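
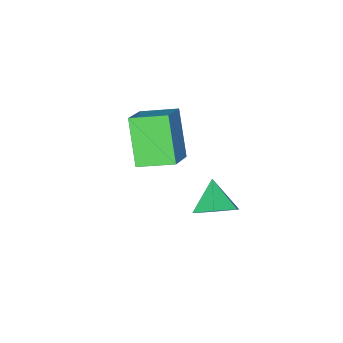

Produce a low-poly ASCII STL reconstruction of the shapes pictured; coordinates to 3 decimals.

solid 
facet normal -0.649 0.716 0.257
outer loop
vertex 2.301 -2.623 2.106
vertex 3.261 -2.023 2.86
vertex 2.843 -1.589 0.594
endloop
endfacet
facet normal -0.706 -0.441 -0.555
outer loop
vertex 3.739 -2.577 0.24
vertex 2.301 -2.623 2.106
vertex 2.843 -1.589 0.594
endloop
endfacet
facet normal -0.649 0.716 0.257
outer loop
vertex 2.843 -1.589 0.594
vertex 3.261 -2.023 2.86
vertex 3.803 -0.989 1.348
endloop
endfacet
facet normal 0.284 0.541 -0.792
outer loop
vertex 3.803 -0.989 1.348
vertex 3.739 -2.577 0.24
vertex 2.843 -1.589 0.594
endloop
endfacet
facet normal -0.284 -0.541 0.792
outer loop
vertex 2.301 -2.623 2.106
vertex 4.157 -3.011 2.506
vertex 3.261 -2.023 2.86
endloop
endfacet
facet normal -0.706 -0.441 -0.555
outer loop
vertex 3.197 -3.611 1.752
vertex 2.301 -2.623 2.106
vertex 3.739 -2.577 0.24
endloop
endfacet
facet normal -0.284 -0.541 0.792
outer loop
vertex 3.197 -3.611 1.752
vertex 4.157 -3.011 2.506
vertex 2.301 -2.623 2.106
endloop
endfacet
facet normal 0.706 0.441 0.555
outer loop
vertex 3.261 -2.023 2.86
vertex 4.157 -3.011 2.506
vertex 3.803 -0.989 1.348
endloop
endfacet
facet normal 0.284 0.541 -0.792
outer loop
vertex 4.699 -1.977 0.994
vertex 3.739 -2.577 0.24
vertex 3.803 -0.989 1.348
endloop
endfacet
facet normal 0.706 0.441 0.555
outer loop
vertex 3.803 -0.989 1.348
vertex 4.157 -3.011 2.506
vertex 4.699 -1.977 0.994
endloop
endfacet
facet normal 0.649 -0.716 -0.257
outer loop
vertex 4.699 -1.977 0.994
vertex 3.197 -3.611 1.752
vertex 3.739 -2.577 0.24
endloop
endfacet
facet normal 0.649 -0.716 -0.257
outer loop
vertex 4.157 -3.011 2.506
vertex 3.197 -3.611 1.752
vertex 4.699 -1.977 0.994
endloop
endfacet
facet normal 0.421 0.648 -0.634
outer loop
vertex 3.166 -0.883 -1.86
vertex 2.378 -0.589 -2.083
vertex 2.809 -0.222 -1.422
endloop
endfacet
facet normal 0.480 -0.289 0.828
outer loop
vertex 3.166 -0.883 -1.86
vertex 2.809 -0.222 -1.422
vertex 1.842 -1.411 -1.277
endloop
endfacet
facet normal 0.422 0.647 -0.635
outer loop
vertex 2.809 -0.222 -1.422
vertex 2.378 -0.589 -2.083
vertex 2.021 0.073 -1.645
endloop
endfacet
facet normal -0.173 0.257 0.951
outer loop
vertex 2.809 -0.222 -1.422
vertex 2.021 0.073 -1.645
vertex 1.842 -1.411 -1.277
endloop
endfacet
facet normal 0.422 0.647 -0.635
outer loop
vertex 2.021 0.073 -1.645
vertex 2.378 -0.589 -2.083
vertex 1.59 -0.294 -2.306
endloop
endfacet
facet normal -0.868 0.215 0.447
outer loop
vertex 2.021 0.073 -1.645
vertex 1.59 -0.294 -2.306
vertex 1.842 -1.411 -1.277
endloop
endfacet
facet normal 0.422 0.648 -0.634
outer loop
vertex 1.59 -0.294 -2.306
vertex 2.378 -0.589 -2.083
vertex 1.947 -0.955 -2.744
endloop
endfacet
facet normal -0.910 -0.372 -0.181
outer loop
vertex 1.59 -0.294 -2.306
vertex 1.947 -0.955 -2.744
vertex 1.842 -1.411 -1.277
endloop
endfacet
facet normal 0.422 0.648 -0.634
outer loop
vertex 1.947 -0.955 -2.744
vertex 2.378 -0.589 -2.083
vertex 2.735 -1.25 -2.521
endloop
endfacet
facet normal -0.258 -0.917 -0.304
outer loop
vertex 1.947 -0.955 -2.744
vertex 2.735 -1.25 -2.521
vertex 1.842 -1.411 -1.277
endloop
endfacet
facet normal 0.421 0.648 -0.634
outer loop
vertex 2.735 -1.25 -2.521
vertex 2.378 -0.589 -2.083
vertex 3.166 -0.883 -1.86
endloop
endfacet
facet normal 0.438 -0.876 0.201
outer loop
vertex 2.735 -1.25 -2.521
vertex 3.166 -0.883 -1.86
vertex 1.842 -1.411 -1.277
endloop
endfacet

endsolid


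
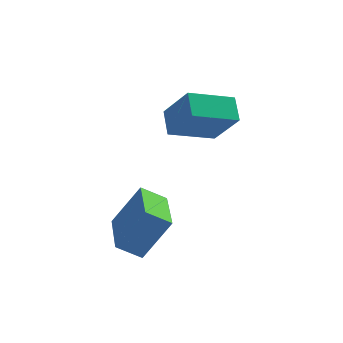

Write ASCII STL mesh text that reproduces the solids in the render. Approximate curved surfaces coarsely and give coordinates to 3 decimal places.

solid 
facet normal -0.893 -0.297 0.338
outer loop
vertex 0.734 -0.566 3.808
vertex 0.638 0.386 4.39
vertex -0.075 0.23 2.372
endloop
endfacet
facet normal 0.086 -0.850 -0.520
outer loop
vertex 1.622 0.794 1.73
vertex 0.734 -0.566 3.808
vertex -0.075 0.23 2.372
endloop
endfacet
facet normal -0.893 -0.297 0.338
outer loop
vertex -0.075 0.23 2.372
vertex 0.638 0.386 4.39
vertex -0.171 1.182 2.954
endloop
endfacet
facet normal -0.441 0.435 -0.785
outer loop
vertex -0.171 1.182 2.954
vertex 1.622 0.794 1.73
vertex -0.075 0.23 2.372
endloop
endfacet
facet normal 0.441 -0.435 0.785
outer loop
vertex 0.734 -0.566 3.808
vertex 2.335 0.95 3.748
vertex 0.638 0.386 4.39
endloop
endfacet
facet normal 0.086 -0.850 -0.520
outer loop
vertex 2.431 -0.002 3.166
vertex 0.734 -0.566 3.808
vertex 1.622 0.794 1.73
endloop
endfacet
facet normal 0.441 -0.435 0.785
outer loop
vertex 2.431 -0.002 3.166
vertex 2.335 0.95 3.748
vertex 0.734 -0.566 3.808
endloop
endfacet
facet normal -0.086 0.850 0.520
outer loop
vertex 0.638 0.386 4.39
vertex 2.335 0.95 3.748
vertex -0.171 1.182 2.954
endloop
endfacet
facet normal -0.441 0.435 -0.785
outer loop
vertex 1.526 1.746 2.312
vertex 1.622 0.794 1.73
vertex -0.171 1.182 2.954
endloop
endfacet
facet normal -0.086 0.850 0.520
outer loop
vertex -0.171 1.182 2.954
vertex 2.335 0.95 3.748
vertex 1.526 1.746 2.312
endloop
endfacet
facet normal 0.893 0.297 -0.338
outer loop
vertex 1.526 1.746 2.312
vertex 2.431 -0.002 3.166
vertex 1.622 0.794 1.73
endloop
endfacet
facet normal 0.893 0.297 -0.338
outer loop
vertex 2.335 0.95 3.748
vertex 2.431 -0.002 3.166
vertex 1.526 1.746 2.312
endloop
endfacet
facet normal -0.538 -0.108 -0.836
outer loop
vertex -2.034 -3.709 -0.635
vertex -2.118 -1.612 -0.851
vertex -1.124 -3.732 -1.218
endloop
endfacet
facet normal 0.040 -0.994 0.102
outer loop
vertex -0.102 -3.528 0.371
vertex -2.034 -3.709 -0.635
vertex -1.124 -3.732 -1.218
endloop
endfacet
facet normal -0.538 -0.108 -0.836
outer loop
vertex -1.124 -3.732 -1.218
vertex -2.118 -1.612 -0.851
vertex -1.209 -1.635 -1.433
endloop
endfacet
facet normal 0.842 -0.021 -0.539
outer loop
vertex -1.209 -1.635 -1.433
vertex -0.102 -3.528 0.371
vertex -1.124 -3.732 -1.218
endloop
endfacet
facet normal -0.842 0.022 0.539
outer loop
vertex -2.034 -3.709 -0.635
vertex -1.096 -1.408 0.738
vertex -2.118 -1.612 -0.851
endloop
endfacet
facet normal 0.040 -0.994 0.102
outer loop
vertex -1.011 -3.505 0.953
vertex -2.034 -3.709 -0.635
vertex -0.102 -3.528 0.371
endloop
endfacet
facet normal -0.842 0.021 0.540
outer loop
vertex -1.011 -3.505 0.953
vertex -1.096 -1.408 0.738
vertex -2.034 -3.709 -0.635
endloop
endfacet
facet normal -0.040 0.994 -0.102
outer loop
vertex -2.118 -1.612 -0.851
vertex -1.096 -1.408 0.738
vertex -1.209 -1.635 -1.433
endloop
endfacet
facet normal 0.842 -0.022 -0.539
outer loop
vertex -0.186 -1.431 0.155
vertex -0.102 -3.528 0.371
vertex -1.209 -1.635 -1.433
endloop
endfacet
facet normal -0.040 0.994 -0.102
outer loop
vertex -1.209 -1.635 -1.433
vertex -1.096 -1.408 0.738
vertex -0.186 -1.431 0.155
endloop
endfacet
facet normal 0.538 0.108 0.836
outer loop
vertex -0.186 -1.431 0.155
vertex -1.011 -3.505 0.953
vertex -0.102 -3.528 0.371
endloop
endfacet
facet normal 0.538 0.108 0.836
outer loop
vertex -1.096 -1.408 0.738
vertex -1.011 -3.505 0.953
vertex -0.186 -1.431 0.155
endloop
endfacet

endsolid


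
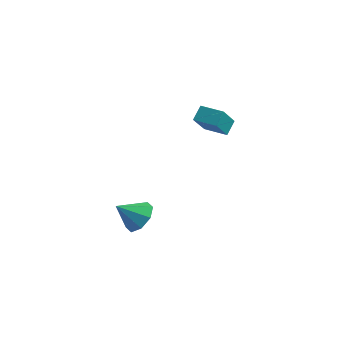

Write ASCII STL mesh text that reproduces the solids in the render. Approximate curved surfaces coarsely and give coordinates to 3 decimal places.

solid 
facet normal 0.473 0.600 -0.645
outer loop
vertex 0.26 0.839 -2.785
vertex -0.324 0.429 -3.595
vertex -0.442 1.257 -2.911
endloop
endfacet
facet normal -0.047 0.215 0.976
outer loop
vertex 0.26 0.839 -2.785
vertex -0.442 1.257 -2.911
vertex -1.096 -0.549 -2.545
endloop
endfacet
facet normal 0.473 0.600 -0.645
outer loop
vertex -0.442 1.257 -2.911
vertex -0.324 0.429 -3.595
vertex -1.075 1.19 -3.438
endloop
endfacet
facet normal -0.618 0.365 0.696
outer loop
vertex -0.442 1.257 -2.911
vertex -1.075 1.19 -3.438
vertex -1.096 -0.549 -2.545
endloop
endfacet
facet normal 0.474 0.600 -0.644
outer loop
vertex -1.075 1.19 -3.438
vertex -0.324 0.429 -3.595
vertex -1.268 0.678 -4.057
endloop
endfacet
facet normal -0.972 0.117 0.206
outer loop
vertex -1.075 1.19 -3.438
vertex -1.268 0.678 -4.057
vertex -1.096 -0.549 -2.545
endloop
endfacet
facet normal 0.474 0.600 -0.644
outer loop
vertex -1.268 0.678 -4.057
vertex -0.324 0.429 -3.595
vertex -0.909 0.02 -4.406
endloop
endfacet
facet normal -0.901 -0.382 -0.207
outer loop
vertex -1.268 0.678 -4.057
vertex -0.909 0.02 -4.406
vertex -1.096 -0.549 -2.545
endloop
endfacet
facet normal 0.473 0.601 -0.644
outer loop
vertex -0.909 0.02 -4.406
vertex -0.324 0.429 -3.595
vertex -0.207 -0.398 -4.28
endloop
endfacet
facet normal -0.447 -0.842 -0.302
outer loop
vertex -0.909 0.02 -4.406
vertex -0.207 -0.398 -4.28
vertex -1.096 -0.549 -2.545
endloop
endfacet
facet normal 0.474 0.601 -0.644
outer loop
vertex -0.207 -0.398 -4.28
vertex -0.324 0.429 -3.595
vertex 0.426 -0.331 -3.752
endloop
endfacet
facet normal 0.124 -0.992 -0.023
outer loop
vertex -0.207 -0.398 -4.28
vertex 0.426 -0.331 -3.752
vertex -1.096 -0.549 -2.545
endloop
endfacet
facet normal 0.473 0.600 -0.645
outer loop
vertex 0.426 -0.331 -3.752
vertex -0.324 0.429 -3.595
vertex 0.62 0.181 -3.133
endloop
endfacet
facet normal 0.477 -0.745 0.467
outer loop
vertex 0.426 -0.331 -3.752
vertex 0.62 0.181 -3.133
vertex -1.096 -0.549 -2.545
endloop
endfacet
facet normal 0.473 0.600 -0.645
outer loop
vertex 0.62 0.181 -3.133
vertex -0.324 0.429 -3.595
vertex 0.26 0.839 -2.785
endloop
endfacet
facet normal 0.406 -0.244 0.881
outer loop
vertex 0.62 0.181 -3.133
vertex 0.26 0.839 -2.785
vertex -1.096 -0.549 -2.545
endloop
endfacet
facet normal -0.990 -0.138 0.042
outer loop
vertex 1.675 2.402 3.611
vertex 1.604 3.123 4.3
vertex 1.441 3.67 2.257
endloop
endfacet
facet normal 0.072 -0.722 -0.688
outer loop
vertex 2.776 3.857 2.2
vertex 1.675 2.402 3.611
vertex 1.441 3.67 2.257
endloop
endfacet
facet normal -0.989 -0.139 0.042
outer loop
vertex 1.441 3.67 2.257
vertex 1.604 3.123 4.3
vertex 1.369 4.391 2.945
endloop
endfacet
facet normal -0.126 0.678 -0.724
outer loop
vertex 1.369 4.391 2.945
vertex 2.776 3.857 2.2
vertex 1.441 3.67 2.257
endloop
endfacet
facet normal 0.126 -0.679 0.723
outer loop
vertex 1.675 2.402 3.611
vertex 2.939 3.31 4.243
vertex 1.604 3.123 4.3
endloop
endfacet
facet normal 0.072 -0.722 -0.688
outer loop
vertex 3.011 2.589 3.555
vertex 1.675 2.402 3.611
vertex 2.776 3.857 2.2
endloop
endfacet
facet normal 0.125 -0.678 0.724
outer loop
vertex 3.011 2.589 3.555
vertex 2.939 3.31 4.243
vertex 1.675 2.402 3.611
endloop
endfacet
facet normal -0.072 0.722 0.688
outer loop
vertex 1.604 3.123 4.3
vertex 2.939 3.31 4.243
vertex 1.369 4.391 2.945
endloop
endfacet
facet normal -0.125 0.679 -0.723
outer loop
vertex 2.705 4.578 2.889
vertex 2.776 3.857 2.2
vertex 1.369 4.391 2.945
endloop
endfacet
facet normal -0.072 0.722 0.688
outer loop
vertex 1.369 4.391 2.945
vertex 2.939 3.31 4.243
vertex 2.705 4.578 2.889
endloop
endfacet
facet normal 0.990 0.138 -0.042
outer loop
vertex 2.705 4.578 2.889
vertex 3.011 2.589 3.555
vertex 2.776 3.857 2.2
endloop
endfacet
facet normal 0.990 0.138 -0.041
outer loop
vertex 2.939 3.31 4.243
vertex 3.011 2.589 3.555
vertex 2.705 4.578 2.889
endloop
endfacet

endsolid


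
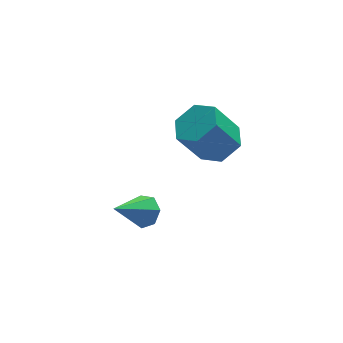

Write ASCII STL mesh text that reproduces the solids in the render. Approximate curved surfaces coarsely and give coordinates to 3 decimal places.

solid 
facet normal 0.532 -0.047 -0.846
outer loop
vertex 4.014 1.936 0.389
vertex 3.486 2.621 0.019
vertex 4.267 2.835 0.498
endloop
endfacet
facet normal 0.803 -0.289 0.521
outer loop
vertex 4.014 1.936 0.389
vertex 4.267 2.835 0.498
vertex 3.121 2.015 1.81
endloop
endfacet
facet normal 0.803 -0.289 0.521
outer loop
vertex 3.121 2.015 1.81
vertex 4.267 2.835 0.498
vertex 3.374 2.914 1.919
endloop
endfacet
facet normal -0.531 0.047 0.846
outer loop
vertex 3.121 2.015 1.81
vertex 3.374 2.914 1.919
vertex 2.594 2.699 1.441
endloop
endfacet
facet normal 0.532 -0.047 -0.846
outer loop
vertex 4.267 2.835 0.498
vertex 3.486 2.621 0.019
vertex 3.739 3.519 0.128
endloop
endfacet
facet normal 0.634 0.684 0.360
outer loop
vertex 4.267 2.835 0.498
vertex 3.739 3.519 0.128
vertex 3.374 2.914 1.919
endloop
endfacet
facet normal 0.634 0.684 0.360
outer loop
vertex 3.374 2.914 1.919
vertex 3.739 3.519 0.128
vertex 2.846 3.598 1.549
endloop
endfacet
facet normal -0.531 0.047 0.846
outer loop
vertex 3.374 2.914 1.919
vertex 2.846 3.598 1.549
vertex 2.594 2.699 1.441
endloop
endfacet
facet normal 0.531 -0.047 -0.846
outer loop
vertex 3.739 3.519 0.128
vertex 3.486 2.621 0.019
vertex 2.959 3.305 -0.35
endloop
endfacet
facet normal -0.169 0.973 -0.160
outer loop
vertex 3.739 3.519 0.128
vertex 2.959 3.305 -0.35
vertex 2.846 3.598 1.549
endloop
endfacet
facet normal -0.169 0.973 -0.160
outer loop
vertex 2.846 3.598 1.549
vertex 2.959 3.305 -0.35
vertex 2.066 3.384 1.071
endloop
endfacet
facet normal -0.531 0.047 0.846
outer loop
vertex 2.846 3.598 1.549
vertex 2.066 3.384 1.071
vertex 2.594 2.699 1.441
endloop
endfacet
facet normal 0.531 -0.047 -0.846
outer loop
vertex 2.959 3.305 -0.35
vertex 3.486 2.621 0.019
vertex 2.706 2.406 -0.459
endloop
endfacet
facet normal -0.803 0.289 -0.521
outer loop
vertex 2.959 3.305 -0.35
vertex 2.706 2.406 -0.459
vertex 2.066 3.384 1.071
endloop
endfacet
facet normal -0.803 0.289 -0.521
outer loop
vertex 2.066 3.384 1.071
vertex 2.706 2.406 -0.459
vertex 1.813 2.485 0.962
endloop
endfacet
facet normal -0.532 0.047 0.846
outer loop
vertex 2.066 3.384 1.071
vertex 1.813 2.485 0.962
vertex 2.594 2.699 1.441
endloop
endfacet
facet normal 0.531 -0.047 -0.846
outer loop
vertex 2.706 2.406 -0.459
vertex 3.486 2.621 0.019
vertex 3.234 1.722 -0.089
endloop
endfacet
facet normal -0.634 -0.684 -0.360
outer loop
vertex 2.706 2.406 -0.459
vertex 3.234 1.722 -0.089
vertex 1.813 2.485 0.962
endloop
endfacet
facet normal -0.634 -0.684 -0.360
outer loop
vertex 1.813 2.485 0.962
vertex 3.234 1.722 -0.089
vertex 2.341 1.801 1.332
endloop
endfacet
facet normal -0.532 0.047 0.846
outer loop
vertex 1.813 2.485 0.962
vertex 2.341 1.801 1.332
vertex 2.594 2.699 1.441
endloop
endfacet
facet normal 0.531 -0.047 -0.846
outer loop
vertex 3.234 1.722 -0.089
vertex 3.486 2.621 0.019
vertex 4.014 1.936 0.389
endloop
endfacet
facet normal 0.169 -0.973 0.160
outer loop
vertex 3.234 1.722 -0.089
vertex 4.014 1.936 0.389
vertex 2.341 1.801 1.332
endloop
endfacet
facet normal 0.169 -0.973 0.160
outer loop
vertex 2.341 1.801 1.332
vertex 4.014 1.936 0.389
vertex 3.121 2.015 1.81
endloop
endfacet
facet normal -0.531 0.047 0.846
outer loop
vertex 2.341 1.801 1.332
vertex 3.121 2.015 1.81
vertex 2.594 2.699 1.441
endloop
endfacet
facet normal 0.711 0.278 -0.645
outer loop
vertex 0.104 -0.374 1.04
vertex -0.279 -0.545 0.544
vertex -0.234 0.031 0.842
endloop
endfacet
facet normal 0.114 0.511 0.852
outer loop
vertex 0.104 -0.374 1.04
vertex -0.234 0.031 0.842
vertex -1.481 -1.015 1.636
endloop
endfacet
facet normal 0.711 0.278 -0.646
outer loop
vertex -0.234 0.031 0.842
vertex -0.279 -0.545 0.544
vertex -0.607 0.003 0.419
endloop
endfacet
facet normal -0.460 0.815 0.352
outer loop
vertex -0.234 0.031 0.842
vertex -0.607 0.003 0.419
vertex -1.481 -1.015 1.636
endloop
endfacet
facet normal 0.711 0.278 -0.646
outer loop
vertex -0.607 0.003 0.419
vertex -0.279 -0.545 0.544
vertex -0.733 -0.438 0.091
endloop
endfacet
facet normal -0.863 0.436 -0.255
outer loop
vertex -0.607 0.003 0.419
vertex -0.733 -0.438 0.091
vertex -1.481 -1.015 1.636
endloop
endfacet
facet normal 0.710 0.278 -0.646
outer loop
vertex -0.733 -0.438 0.091
vertex -0.279 -0.545 0.544
vertex -0.517 -0.959 0.104
endloop
endfacet
facet normal -0.790 -0.340 -0.510
outer loop
vertex -0.733 -0.438 0.091
vertex -0.517 -0.959 0.104
vertex -1.481 -1.015 1.636
endloop
endfacet
facet normal 0.711 0.278 -0.646
outer loop
vertex -0.517 -0.959 0.104
vertex -0.279 -0.545 0.544
vertex -0.123 -1.168 0.448
endloop
endfacet
facet normal -0.299 -0.928 -0.222
outer loop
vertex -0.517 -0.959 0.104
vertex -0.123 -1.168 0.448
vertex -1.481 -1.015 1.636
endloop
endfacet
facet normal 0.711 0.278 -0.646
outer loop
vertex -0.123 -1.168 0.448
vertex -0.279 -0.545 0.544
vertex 0.154 -0.908 0.865
endloop
endfacet
facet normal 0.243 -0.887 0.392
outer loop
vertex -0.123 -1.168 0.448
vertex 0.154 -0.908 0.865
vertex -1.481 -1.015 1.636
endloop
endfacet
facet normal 0.712 0.278 -0.645
outer loop
vertex 0.154 -0.908 0.865
vertex -0.279 -0.545 0.544
vertex 0.104 -0.374 1.04
endloop
endfacet
facet normal 0.427 -0.245 0.871
outer loop
vertex 0.154 -0.908 0.865
vertex 0.104 -0.374 1.04
vertex -1.481 -1.015 1.636
endloop
endfacet

endsolid


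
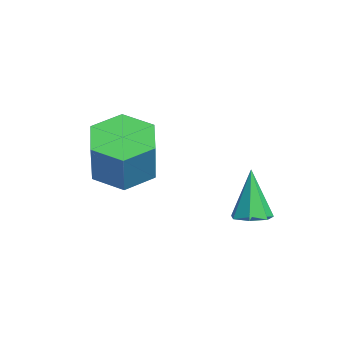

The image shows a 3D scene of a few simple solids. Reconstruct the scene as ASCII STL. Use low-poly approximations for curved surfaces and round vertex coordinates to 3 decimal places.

solid 
facet normal -0.382 0.077 -0.921
outer loop
vertex -2.22 -2.102 0.886
vertex -2.792 -2.84 1.062
vertex -3.082 -1.956 1.256
endloop
endfacet
facet normal 0.171 0.985 0.010
outer loop
vertex -2.22 -2.102 0.886
vertex -3.082 -1.956 1.256
vertex -1.616 -2.222 2.341
endloop
endfacet
facet normal 0.171 0.985 0.010
outer loop
vertex -1.616 -2.222 2.341
vertex -3.082 -1.956 1.256
vertex -2.479 -2.076 2.711
endloop
endfacet
facet normal 0.382 -0.075 0.921
outer loop
vertex -1.616 -2.222 2.341
vertex -2.479 -2.076 2.711
vertex -2.188 -2.96 2.518
endloop
endfacet
facet normal -0.382 0.077 -0.921
outer loop
vertex -3.082 -1.956 1.256
vertex -2.792 -2.84 1.062
vertex -3.655 -2.694 1.432
endloop
endfacet
facet normal -0.701 0.626 0.342
outer loop
vertex -3.082 -1.956 1.256
vertex -3.655 -2.694 1.432
vertex -2.479 -2.076 2.711
endloop
endfacet
facet normal -0.701 0.626 0.342
outer loop
vertex -2.479 -2.076 2.711
vertex -3.655 -2.694 1.432
vertex -3.051 -2.814 2.888
endloop
endfacet
facet normal 0.382 -0.075 0.921
outer loop
vertex -2.479 -2.076 2.711
vertex -3.051 -2.814 2.888
vertex -2.188 -2.96 2.518
endloop
endfacet
facet normal -0.382 0.075 -0.921
outer loop
vertex -3.655 -2.694 1.432
vertex -2.792 -2.84 1.062
vertex -3.364 -3.578 1.239
endloop
endfacet
facet normal -0.872 -0.360 0.332
outer loop
vertex -3.655 -2.694 1.432
vertex -3.364 -3.578 1.239
vertex -3.051 -2.814 2.888
endloop
endfacet
facet normal -0.872 -0.360 0.332
outer loop
vertex -3.051 -2.814 2.888
vertex -3.364 -3.578 1.239
vertex -2.76 -3.698 2.694
endloop
endfacet
facet normal 0.382 -0.076 0.921
outer loop
vertex -3.051 -2.814 2.888
vertex -2.76 -3.698 2.694
vertex -2.188 -2.96 2.518
endloop
endfacet
facet normal -0.382 0.075 -0.921
outer loop
vertex -3.364 -3.578 1.239
vertex -2.792 -2.84 1.062
vertex -2.501 -3.724 0.869
endloop
endfacet
facet normal -0.171 -0.985 -0.010
outer loop
vertex -3.364 -3.578 1.239
vertex -2.501 -3.724 0.869
vertex -2.76 -3.698 2.694
endloop
endfacet
facet normal -0.171 -0.985 -0.010
outer loop
vertex -2.76 -3.698 2.694
vertex -2.501 -3.724 0.869
vertex -1.898 -3.844 2.324
endloop
endfacet
facet normal 0.382 -0.077 0.921
outer loop
vertex -2.76 -3.698 2.694
vertex -1.898 -3.844 2.324
vertex -2.188 -2.96 2.518
endloop
endfacet
facet normal -0.382 0.075 -0.921
outer loop
vertex -2.501 -3.724 0.869
vertex -2.792 -2.84 1.062
vertex -1.929 -2.986 0.692
endloop
endfacet
facet normal 0.701 -0.626 -0.342
outer loop
vertex -2.501 -3.724 0.869
vertex -1.929 -2.986 0.692
vertex -1.898 -3.844 2.324
endloop
endfacet
facet normal 0.701 -0.626 -0.342
outer loop
vertex -1.898 -3.844 2.324
vertex -1.929 -2.986 0.692
vertex -1.325 -3.106 2.148
endloop
endfacet
facet normal 0.382 -0.077 0.921
outer loop
vertex -1.898 -3.844 2.324
vertex -1.325 -3.106 2.148
vertex -2.188 -2.96 2.518
endloop
endfacet
facet normal -0.382 0.076 -0.921
outer loop
vertex -1.929 -2.986 0.692
vertex -2.792 -2.84 1.062
vertex -2.22 -2.102 0.886
endloop
endfacet
facet normal 0.872 0.360 -0.332
outer loop
vertex -1.929 -2.986 0.692
vertex -2.22 -2.102 0.886
vertex -1.325 -3.106 2.148
endloop
endfacet
facet normal 0.872 0.360 -0.332
outer loop
vertex -1.325 -3.106 2.148
vertex -2.22 -2.102 0.886
vertex -1.616 -2.222 2.341
endloop
endfacet
facet normal 0.382 -0.075 0.921
outer loop
vertex -1.325 -3.106 2.148
vertex -1.616 -2.222 2.341
vertex -2.188 -2.96 2.518
endloop
endfacet
facet normal 0.331 -0.058 -0.942
outer loop
vertex 0.53 0.182 0.684
vertex 0.081 -0.104 0.544
vertex 0.157 0.441 0.537
endloop
endfacet
facet normal 0.400 0.815 0.420
outer loop
vertex 0.53 0.182 0.684
vertex 0.157 0.441 0.537
vertex -0.421 -0.016 1.976
endloop
endfacet
facet normal 0.332 -0.058 -0.942
outer loop
vertex 0.157 0.441 0.537
vertex 0.081 -0.104 0.544
vertex -0.273 0.289 0.395
endloop
endfacet
facet normal -0.371 0.918 0.142
outer loop
vertex 0.157 0.441 0.537
vertex -0.273 0.289 0.395
vertex -0.421 -0.016 1.976
endloop
endfacet
facet normal 0.331 -0.059 -0.942
outer loop
vertex -0.273 0.289 0.395
vertex 0.081 -0.104 0.544
vertex -0.436 -0.159 0.366
endloop
endfacet
facet normal -0.939 0.343 -0.022
outer loop
vertex -0.273 0.289 0.395
vertex -0.436 -0.159 0.366
vertex -0.421 -0.016 1.976
endloop
endfacet
facet normal 0.331 -0.059 -0.942
outer loop
vertex -0.436 -0.159 0.366
vertex 0.081 -0.104 0.544
vertex -0.209 -0.565 0.471
endloop
endfacet
facet normal -0.877 -0.477 0.051
outer loop
vertex -0.436 -0.159 0.366
vertex -0.209 -0.565 0.471
vertex -0.421 -0.016 1.976
endloop
endfacet
facet normal 0.331 -0.059 -0.942
outer loop
vertex -0.209 -0.565 0.471
vertex 0.081 -0.104 0.544
vertex 0.236 -0.625 0.631
endloop
endfacet
facet normal -0.234 -0.924 0.304
outer loop
vertex -0.209 -0.565 0.471
vertex 0.236 -0.625 0.631
vertex -0.421 -0.016 1.976
endloop
endfacet
facet normal 0.331 -0.059 -0.942
outer loop
vertex 0.236 -0.625 0.631
vertex 0.081 -0.104 0.544
vertex 0.565 -0.292 0.726
endloop
endfacet
facet normal 0.511 -0.661 0.549
outer loop
vertex 0.236 -0.625 0.631
vertex 0.565 -0.292 0.726
vertex -0.421 -0.016 1.976
endloop
endfacet
facet normal 0.331 -0.059 -0.942
outer loop
vertex 0.565 -0.292 0.726
vertex 0.081 -0.104 0.544
vertex 0.53 0.182 0.684
endloop
endfacet
facet normal 0.792 0.112 0.600
outer loop
vertex 0.565 -0.292 0.726
vertex 0.53 0.182 0.684
vertex -0.421 -0.016 1.976
endloop
endfacet

endsolid


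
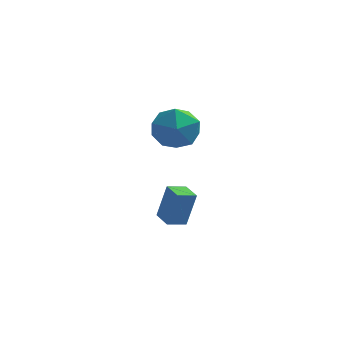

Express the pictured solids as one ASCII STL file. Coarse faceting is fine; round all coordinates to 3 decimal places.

solid 
facet normal -0.165 0.558 0.813
outer loop
vertex -3.99 2.759 1.582
vertex -3.182 2.055 2.229
vertex -2.778 3.069 1.616
endloop
endfacet
facet normal -0.248 0.944 0.218
outer loop
vertex -3.99 2.759 1.582
vertex -2.778 3.069 1.616
vertex -3.415 3.15 0.542
endloop
endfacet
facet normal -0.753 0.633 -0.179
outer loop
vertex -3.99 2.759 1.582
vertex -3.415 3.15 0.542
vertex -4.212 2.187 0.491
endloop
endfacet
facet normal -0.984 0.055 0.171
outer loop
vertex -3.99 2.759 1.582
vertex -4.212 2.187 0.491
vertex -4.068 1.511 1.534
endloop
endfacet
facet normal -0.620 0.009 0.784
outer loop
vertex -3.99 2.759 1.582
vertex -4.068 1.511 1.534
vertex -3.182 2.055 2.229
endloop
endfacet
facet normal 0.365 0.919 -0.147
outer loop
vertex -3.415 3.15 0.542
vertex -2.778 3.069 1.616
vertex -2.252 2.689 0.546
endloop
endfacet
facet normal 0.498 0.295 0.816
outer loop
vertex -2.778 3.069 1.616
vertex -3.182 2.055 2.229
vertex -2.108 2.013 1.589
endloop
endfacet
facet normal -0.238 -0.594 0.768
outer loop
vertex -3.182 2.055 2.229
vertex -4.068 1.511 1.534
vertex -2.905 1.05 1.538
endloop
endfacet
facet normal -0.826 -0.518 -0.222
outer loop
vertex -4.068 1.511 1.534
vertex -4.212 2.187 0.491
vertex -3.542 1.131 0.464
endloop
endfacet
facet normal -0.453 0.417 -0.788
outer loop
vertex -4.212 2.187 0.491
vertex -3.415 3.15 0.542
vertex -3.138 2.145 -0.149
endloop
endfacet
facet normal 0.984 -0.055 -0.171
outer loop
vertex -2.33 1.441 0.498
vertex -2.252 2.689 0.546
vertex -2.108 2.013 1.589
endloop
endfacet
facet normal 0.753 -0.633 0.179
outer loop
vertex -2.33 1.441 0.498
vertex -2.108 2.013 1.589
vertex -2.905 1.05 1.538
endloop
endfacet
facet normal 0.248 -0.944 -0.218
outer loop
vertex -2.33 1.441 0.498
vertex -2.905 1.05 1.538
vertex -3.542 1.131 0.464
endloop
endfacet
facet normal 0.165 -0.558 -0.813
outer loop
vertex -2.33 1.441 0.498
vertex -3.542 1.131 0.464
vertex -3.138 2.145 -0.149
endloop
endfacet
facet normal 0.620 -0.009 -0.784
outer loop
vertex -2.33 1.441 0.498
vertex -3.138 2.145 -0.149
vertex -2.252 2.689 0.546
endloop
endfacet
facet normal 0.826 0.518 0.222
outer loop
vertex -2.108 2.013 1.589
vertex -2.252 2.689 0.546
vertex -2.778 3.069 1.616
endloop
endfacet
facet normal 0.453 -0.417 0.788
outer loop
vertex -2.905 1.05 1.538
vertex -2.108 2.013 1.589
vertex -3.182 2.055 2.229
endloop
endfacet
facet normal -0.365 -0.919 0.147
outer loop
vertex -3.542 1.131 0.464
vertex -2.905 1.05 1.538
vertex -4.068 1.511 1.534
endloop
endfacet
facet normal -0.498 -0.295 -0.816
outer loop
vertex -3.138 2.145 -0.149
vertex -3.542 1.131 0.464
vertex -4.212 2.187 0.491
endloop
endfacet
facet normal 0.238 0.594 -0.768
outer loop
vertex -2.252 2.689 0.546
vertex -3.138 2.145 -0.149
vertex -3.415 3.15 0.542
endloop
endfacet
facet normal -0.605 0.795 0.044
outer loop
vertex -3.675 2.751 -2.913
vertex -2.936 3.327 -3.164
vertex -4.087 2.532 -4.631
endloop
endfacet
facet normal -0.762 -0.594 0.258
outer loop
vertex -3.464 1.713 -4.676
vertex -3.675 2.751 -2.913
vertex -4.087 2.532 -4.631
endloop
endfacet
facet normal -0.605 0.795 0.044
outer loop
vertex -4.087 2.532 -4.631
vertex -2.936 3.327 -3.164
vertex -3.349 3.108 -4.882
endloop
endfacet
facet normal -0.232 -0.123 -0.965
outer loop
vertex -3.349 3.108 -4.882
vertex -3.464 1.713 -4.676
vertex -4.087 2.532 -4.631
endloop
endfacet
facet normal 0.232 0.123 0.965
outer loop
vertex -3.675 2.751 -2.913
vertex -2.313 2.508 -3.209
vertex -2.936 3.327 -3.164
endloop
endfacet
facet normal -0.761 -0.594 0.259
outer loop
vertex -3.051 1.932 -2.958
vertex -3.675 2.751 -2.913
vertex -3.464 1.713 -4.676
endloop
endfacet
facet normal 0.232 0.124 0.965
outer loop
vertex -3.051 1.932 -2.958
vertex -2.313 2.508 -3.209
vertex -3.675 2.751 -2.913
endloop
endfacet
facet normal 0.762 0.594 -0.259
outer loop
vertex -2.936 3.327 -3.164
vertex -2.313 2.508 -3.209
vertex -3.349 3.108 -4.882
endloop
endfacet
facet normal -0.232 -0.123 -0.965
outer loop
vertex -2.725 2.289 -4.927
vertex -3.464 1.713 -4.676
vertex -3.349 3.108 -4.882
endloop
endfacet
facet normal 0.762 0.594 -0.258
outer loop
vertex -3.349 3.108 -4.882
vertex -2.313 2.508 -3.209
vertex -2.725 2.289 -4.927
endloop
endfacet
facet normal 0.605 -0.795 -0.044
outer loop
vertex -2.725 2.289 -4.927
vertex -3.051 1.932 -2.958
vertex -3.464 1.713 -4.676
endloop
endfacet
facet normal 0.605 -0.795 -0.044
outer loop
vertex -2.313 2.508 -3.209
vertex -3.051 1.932 -2.958
vertex -2.725 2.289 -4.927
endloop
endfacet

endsolid


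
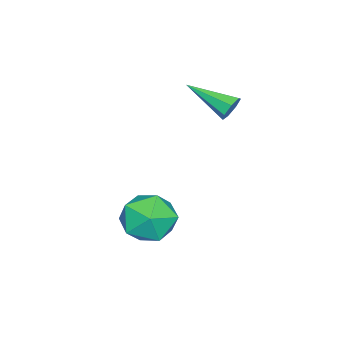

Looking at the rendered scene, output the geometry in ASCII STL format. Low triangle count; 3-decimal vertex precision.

solid 
facet normal 0.037 0.927 -0.372
outer loop
vertex -2.754 4.459 1.158
vertex -3.103 4.648 1.594
vertex -2.514 4.619 1.581
endloop
endfacet
facet normal 0.842 -0.442 -0.310
outer loop
vertex -2.754 4.459 1.158
vertex -2.514 4.619 1.581
vertex -3.177 2.832 2.326
endloop
endfacet
facet normal 0.037 0.926 -0.375
outer loop
vertex -2.514 4.619 1.581
vertex -3.103 4.648 1.594
vertex -2.718 4.802 2.013
endloop
endfacet
facet normal 0.874 -0.129 0.468
outer loop
vertex -2.514 4.619 1.581
vertex -2.718 4.802 2.013
vertex -3.177 2.832 2.326
endloop
endfacet
facet normal 0.037 0.926 -0.374
outer loop
vertex -2.718 4.802 2.013
vertex -3.103 4.648 1.594
vertex -3.212 4.869 2.13
endloop
endfacet
facet normal 0.242 0.097 0.965
outer loop
vertex -2.718 4.802 2.013
vertex -3.212 4.869 2.13
vertex -3.177 2.832 2.326
endloop
endfacet
facet normal 0.037 0.927 -0.374
outer loop
vertex -3.212 4.869 2.13
vertex -3.103 4.648 1.594
vertex -3.624 4.77 1.844
endloop
endfacet
facet normal -0.580 0.068 0.812
outer loop
vertex -3.212 4.869 2.13
vertex -3.624 4.77 1.844
vertex -3.177 2.832 2.326
endloop
endfacet
facet normal 0.037 0.927 -0.374
outer loop
vertex -3.624 4.77 1.844
vertex -3.103 4.648 1.594
vertex -3.644 4.579 1.369
endloop
endfacet
facet normal -0.974 -0.195 0.119
outer loop
vertex -3.624 4.77 1.844
vertex -3.644 4.579 1.369
vertex -3.177 2.832 2.326
endloop
endfacet
facet normal 0.037 0.927 -0.373
outer loop
vertex -3.644 4.579 1.369
vertex -3.103 4.648 1.594
vertex -3.257 4.441 1.064
endloop
endfacet
facet normal -0.640 -0.494 -0.589
outer loop
vertex -3.644 4.579 1.369
vertex -3.257 4.441 1.064
vertex -3.177 2.832 2.326
endloop
endfacet
facet normal 0.036 0.927 -0.373
outer loop
vertex -3.257 4.441 1.064
vertex -3.103 4.648 1.594
vertex -2.754 4.459 1.158
endloop
endfacet
facet normal 0.167 -0.603 -0.780
outer loop
vertex -3.257 4.441 1.064
vertex -2.754 4.459 1.158
vertex -3.177 2.832 2.326
endloop
endfacet
facet normal 0.160 0.657 0.737
outer loop
vertex 0.237 4.117 -2.229
vertex 0.114 3.24 -1.421
vertex 1.195 3.488 -1.877
endloop
endfacet
facet normal 0.506 0.851 0.143
outer loop
vertex 0.237 4.117 -2.229
vertex 1.195 3.488 -1.877
vertex 1.054 3.767 -3.034
endloop
endfacet
facet normal 0.025 0.926 -0.378
outer loop
vertex 0.237 4.117 -2.229
vertex 1.054 3.767 -3.034
vertex -0.114 3.692 -3.294
endloop
endfacet
facet normal -0.619 0.778 -0.106
outer loop
vertex 0.237 4.117 -2.229
vertex -0.114 3.692 -3.294
vertex -0.695 3.366 -2.297
endloop
endfacet
facet normal -0.535 0.612 0.582
outer loop
vertex 0.237 4.117 -2.229
vertex -0.695 3.366 -2.297
vertex 0.114 3.24 -1.421
endloop
endfacet
facet normal 0.947 0.319 -0.038
outer loop
vertex 1.054 3.767 -3.034
vertex 1.195 3.488 -1.877
vertex 1.435 2.674 -2.723
endloop
endfacet
facet normal 0.387 0.006 0.922
outer loop
vertex 1.195 3.488 -1.877
vertex 0.114 3.24 -1.421
vertex 0.854 2.348 -1.726
endloop
endfacet
facet normal -0.738 -0.066 0.672
outer loop
vertex 0.114 3.24 -1.421
vertex -0.695 3.366 -2.297
vertex -0.314 2.273 -1.986
endloop
endfacet
facet normal -0.873 0.203 -0.443
outer loop
vertex -0.695 3.366 -2.297
vertex -0.114 3.692 -3.294
vertex -0.455 2.552 -3.143
endloop
endfacet
facet normal 0.168 0.441 -0.882
outer loop
vertex -0.114 3.692 -3.294
vertex 1.054 3.767 -3.034
vertex 0.626 2.8 -3.599
endloop
endfacet
facet normal 0.619 -0.778 0.106
outer loop
vertex 0.503 1.923 -2.791
vertex 1.435 2.674 -2.723
vertex 0.854 2.348 -1.726
endloop
endfacet
facet normal -0.025 -0.926 0.378
outer loop
vertex 0.503 1.923 -2.791
vertex 0.854 2.348 -1.726
vertex -0.314 2.273 -1.986
endloop
endfacet
facet normal -0.506 -0.851 -0.143
outer loop
vertex 0.503 1.923 -2.791
vertex -0.314 2.273 -1.986
vertex -0.455 2.552 -3.143
endloop
endfacet
facet normal -0.160 -0.657 -0.737
outer loop
vertex 0.503 1.923 -2.791
vertex -0.455 2.552 -3.143
vertex 0.626 2.8 -3.599
endloop
endfacet
facet normal 0.535 -0.612 -0.582
outer loop
vertex 0.503 1.923 -2.791
vertex 0.626 2.8 -3.599
vertex 1.435 2.674 -2.723
endloop
endfacet
facet normal 0.873 -0.203 0.443
outer loop
vertex 0.854 2.348 -1.726
vertex 1.435 2.674 -2.723
vertex 1.195 3.488 -1.877
endloop
endfacet
facet normal -0.168 -0.441 0.882
outer loop
vertex -0.314 2.273 -1.986
vertex 0.854 2.348 -1.726
vertex 0.114 3.24 -1.421
endloop
endfacet
facet normal -0.947 -0.319 0.038
outer loop
vertex -0.455 2.552 -3.143
vertex -0.314 2.273 -1.986
vertex -0.695 3.366 -2.297
endloop
endfacet
facet normal -0.387 -0.006 -0.922
outer loop
vertex 0.626 2.8 -3.599
vertex -0.455 2.552 -3.143
vertex -0.114 3.692 -3.294
endloop
endfacet
facet normal 0.738 0.066 -0.672
outer loop
vertex 1.435 2.674 -2.723
vertex 0.626 2.8 -3.599
vertex 1.054 3.767 -3.034
endloop
endfacet

endsolid


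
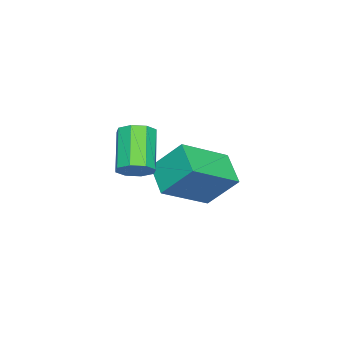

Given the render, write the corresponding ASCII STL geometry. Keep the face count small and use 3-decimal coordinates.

solid 
facet normal -0.681 -0.582 0.444
outer loop
vertex 0.098 1.36 1.608
vertex -0.029 2.431 2.816
vertex -1.438 2.359 0.561
endloop
endfacet
facet normal 0.079 -0.661 -0.746
outer loop
vertex -0.491 3.169 -0.056
vertex 0.098 1.36 1.608
vertex -1.438 2.359 0.561
endloop
endfacet
facet normal -0.681 -0.582 0.444
outer loop
vertex -1.438 2.359 0.561
vertex -0.029 2.431 2.816
vertex -1.565 3.43 1.77
endloop
endfacet
facet normal -0.728 0.473 -0.496
outer loop
vertex -1.565 3.43 1.77
vertex -0.491 3.169 -0.056
vertex -1.438 2.359 0.561
endloop
endfacet
facet normal 0.728 -0.473 0.496
outer loop
vertex 0.098 1.36 1.608
vertex 0.918 3.241 2.199
vertex -0.029 2.431 2.816
endloop
endfacet
facet normal 0.078 -0.661 -0.746
outer loop
vertex 1.045 2.17 0.99
vertex 0.098 1.36 1.608
vertex -0.491 3.169 -0.056
endloop
endfacet
facet normal 0.728 -0.473 0.496
outer loop
vertex 1.045 2.17 0.99
vertex 0.918 3.241 2.199
vertex 0.098 1.36 1.608
endloop
endfacet
facet normal -0.079 0.661 0.747
outer loop
vertex -0.029 2.431 2.816
vertex 0.918 3.241 2.199
vertex -1.565 3.43 1.77
endloop
endfacet
facet normal -0.728 0.473 -0.496
outer loop
vertex -0.618 4.24 1.152
vertex -0.491 3.169 -0.056
vertex -1.565 3.43 1.77
endloop
endfacet
facet normal -0.079 0.661 0.746
outer loop
vertex -1.565 3.43 1.77
vertex 0.918 3.241 2.199
vertex -0.618 4.24 1.152
endloop
endfacet
facet normal 0.681 0.582 -0.444
outer loop
vertex -0.618 4.24 1.152
vertex 1.045 2.17 0.99
vertex -0.491 3.169 -0.056
endloop
endfacet
facet normal 0.681 0.582 -0.444
outer loop
vertex 0.918 3.241 2.199
vertex 1.045 2.17 0.99
vertex -0.618 4.24 1.152
endloop
endfacet
facet normal 0.681 0.296 -0.670
outer loop
vertex 3.803 1.949 3.483
vertex 3.376 2.371 3.235
vertex 3.826 2.394 3.703
endloop
endfacet
facet normal 0.731 -0.333 0.596
outer loop
vertex 3.803 1.949 3.483
vertex 3.826 2.394 3.703
vertex 2.652 1.446 4.613
endloop
endfacet
facet normal 0.731 -0.332 0.597
outer loop
vertex 2.652 1.446 4.613
vertex 3.826 2.394 3.703
vertex 2.674 1.892 4.834
endloop
endfacet
facet normal -0.682 -0.298 0.669
outer loop
vertex 2.652 1.446 4.613
vertex 2.674 1.892 4.834
vertex 2.224 1.869 4.365
endloop
endfacet
facet normal 0.680 0.299 -0.669
outer loop
vertex 3.826 2.394 3.703
vertex 3.376 2.371 3.235
vertex 3.584 2.826 3.65
endloop
endfacet
facet normal 0.549 0.398 0.735
outer loop
vertex 3.826 2.394 3.703
vertex 3.584 2.826 3.65
vertex 2.674 1.892 4.834
endloop
endfacet
facet normal 0.548 0.399 0.735
outer loop
vertex 2.674 1.892 4.834
vertex 3.584 2.826 3.65
vertex 2.433 2.323 4.78
endloop
endfacet
facet normal -0.682 -0.297 0.669
outer loop
vertex 2.674 1.892 4.834
vertex 2.433 2.323 4.78
vertex 2.224 1.869 4.365
endloop
endfacet
facet normal 0.682 0.297 -0.668
outer loop
vertex 3.584 2.826 3.65
vertex 3.376 2.371 3.235
vertex 3.221 2.992 3.353
endloop
endfacet
facet normal 0.045 0.895 0.445
outer loop
vertex 3.584 2.826 3.65
vertex 3.221 2.992 3.353
vertex 2.433 2.323 4.78
endloop
endfacet
facet normal 0.045 0.895 0.445
outer loop
vertex 2.433 2.323 4.78
vertex 3.221 2.992 3.353
vertex 2.07 2.489 4.483
endloop
endfacet
facet normal -0.682 -0.297 0.668
outer loop
vertex 2.433 2.323 4.78
vertex 2.07 2.489 4.483
vertex 2.224 1.869 4.365
endloop
endfacet
facet normal 0.681 0.297 -0.669
outer loop
vertex 3.221 2.992 3.353
vertex 3.376 2.371 3.235
vertex 2.948 2.794 2.987
endloop
endfacet
facet normal -0.485 0.868 -0.108
outer loop
vertex 3.221 2.992 3.353
vertex 2.948 2.794 2.987
vertex 2.07 2.489 4.483
endloop
endfacet
facet normal -0.485 0.868 -0.108
outer loop
vertex 2.07 2.489 4.483
vertex 2.948 2.794 2.987
vertex 1.797 2.291 4.117
endloop
endfacet
facet normal -0.682 -0.297 0.669
outer loop
vertex 2.07 2.489 4.483
vertex 1.797 2.291 4.117
vertex 2.224 1.869 4.365
endloop
endfacet
facet normal 0.682 0.298 -0.669
outer loop
vertex 2.948 2.794 2.987
vertex 3.376 2.371 3.235
vertex 2.926 2.348 2.766
endloop
endfacet
facet normal -0.731 0.332 -0.597
outer loop
vertex 2.948 2.794 2.987
vertex 2.926 2.348 2.766
vertex 1.797 2.291 4.117
endloop
endfacet
facet normal -0.731 0.333 -0.596
outer loop
vertex 1.797 2.291 4.117
vertex 2.926 2.348 2.766
vertex 1.774 1.846 3.897
endloop
endfacet
facet normal -0.681 -0.296 0.670
outer loop
vertex 1.797 2.291 4.117
vertex 1.774 1.846 3.897
vertex 2.224 1.869 4.365
endloop
endfacet
facet normal 0.682 0.297 -0.669
outer loop
vertex 2.926 2.348 2.766
vertex 3.376 2.371 3.235
vertex 3.167 1.917 2.82
endloop
endfacet
facet normal -0.548 -0.399 -0.735
outer loop
vertex 2.926 2.348 2.766
vertex 3.167 1.917 2.82
vertex 1.774 1.846 3.897
endloop
endfacet
facet normal -0.548 -0.398 -0.736
outer loop
vertex 1.774 1.846 3.897
vertex 3.167 1.917 2.82
vertex 2.016 1.414 3.95
endloop
endfacet
facet normal -0.680 -0.299 0.669
outer loop
vertex 1.774 1.846 3.897
vertex 2.016 1.414 3.95
vertex 2.224 1.869 4.365
endloop
endfacet
facet normal 0.682 0.297 -0.668
outer loop
vertex 3.167 1.917 2.82
vertex 3.376 2.371 3.235
vertex 3.53 1.751 3.117
endloop
endfacet
facet normal -0.045 -0.895 -0.445
outer loop
vertex 3.167 1.917 2.82
vertex 3.53 1.751 3.117
vertex 2.016 1.414 3.95
endloop
endfacet
facet normal -0.045 -0.895 -0.445
outer loop
vertex 2.016 1.414 3.95
vertex 3.53 1.751 3.117
vertex 2.379 1.248 4.247
endloop
endfacet
facet normal -0.682 -0.297 0.668
outer loop
vertex 2.016 1.414 3.95
vertex 2.379 1.248 4.247
vertex 2.224 1.869 4.365
endloop
endfacet
facet normal 0.682 0.297 -0.669
outer loop
vertex 3.53 1.751 3.117
vertex 3.376 2.371 3.235
vertex 3.803 1.949 3.483
endloop
endfacet
facet normal 0.485 -0.868 0.108
outer loop
vertex 3.53 1.751 3.117
vertex 3.803 1.949 3.483
vertex 2.379 1.248 4.247
endloop
endfacet
facet normal 0.485 -0.868 0.108
outer loop
vertex 2.379 1.248 4.247
vertex 3.803 1.949 3.483
vertex 2.652 1.446 4.613
endloop
endfacet
facet normal -0.681 -0.297 0.669
outer loop
vertex 2.379 1.248 4.247
vertex 2.652 1.446 4.613
vertex 2.224 1.869 4.365
endloop
endfacet

endsolid


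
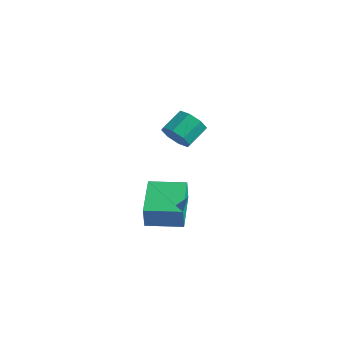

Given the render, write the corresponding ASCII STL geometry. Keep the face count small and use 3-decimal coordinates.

solid 
facet normal -0.590 0.785 0.190
outer loop
vertex -0.144 -0.715 1.923
vertex 1.099 0.209 1.962
vertex -0.24 -0.542 0.912
endloop
endfacet
facet normal -0.803 -0.596 -0.026
outer loop
vertex 0.921 -2.089 0.538
vertex -0.144 -0.715 1.923
vertex -0.24 -0.542 0.912
endloop
endfacet
facet normal -0.589 0.785 0.190
outer loop
vertex -0.24 -0.542 0.912
vertex 1.099 0.209 1.962
vertex 1.004 0.382 0.951
endloop
endfacet
facet normal -0.093 0.167 -0.981
outer loop
vertex 1.004 0.382 0.951
vertex 0.921 -2.089 0.538
vertex -0.24 -0.542 0.912
endloop
endfacet
facet normal 0.093 -0.167 0.981
outer loop
vertex -0.144 -0.715 1.923
vertex 2.26 -1.338 1.588
vertex 1.099 0.209 1.962
endloop
endfacet
facet normal -0.803 -0.596 -0.026
outer loop
vertex 1.016 -2.262 1.549
vertex -0.144 -0.715 1.923
vertex 0.921 -2.089 0.538
endloop
endfacet
facet normal 0.093 -0.167 0.981
outer loop
vertex 1.016 -2.262 1.549
vertex 2.26 -1.338 1.588
vertex -0.144 -0.715 1.923
endloop
endfacet
facet normal 0.803 0.596 0.027
outer loop
vertex 1.099 0.209 1.962
vertex 2.26 -1.338 1.588
vertex 1.004 0.382 0.951
endloop
endfacet
facet normal -0.093 0.167 -0.981
outer loop
vertex 2.164 -1.165 0.577
vertex 0.921 -2.089 0.538
vertex 1.004 0.382 0.951
endloop
endfacet
facet normal 0.803 0.596 0.026
outer loop
vertex 1.004 0.382 0.951
vertex 2.26 -1.338 1.588
vertex 2.164 -1.165 0.577
endloop
endfacet
facet normal 0.590 -0.785 -0.190
outer loop
vertex 2.164 -1.165 0.577
vertex 1.016 -2.262 1.549
vertex 0.921 -2.089 0.538
endloop
endfacet
facet normal 0.589 -0.785 -0.190
outer loop
vertex 2.26 -1.338 1.588
vertex 1.016 -2.262 1.549
vertex 2.164 -1.165 0.577
endloop
endfacet
facet normal -0.037 -0.868 -0.496
outer loop
vertex -1.481 2.887 2.135
vertex -2.132 3.112 1.79
vertex -1.382 3.172 1.629
endloop
endfacet
facet normal 0.985 -0.115 0.128
outer loop
vertex -1.481 2.887 2.135
vertex -1.382 3.172 1.629
vertex -1.437 3.903 2.714
endloop
endfacet
facet normal 0.985 -0.117 0.129
outer loop
vertex -1.437 3.903 2.714
vertex -1.382 3.172 1.629
vertex -1.337 4.187 2.208
endloop
endfacet
facet normal 0.039 0.868 0.495
outer loop
vertex -1.437 3.903 2.714
vertex -1.337 4.187 2.208
vertex -2.088 4.128 2.37
endloop
endfacet
facet normal -0.037 -0.868 -0.495
outer loop
vertex -1.382 3.172 1.629
vertex -2.132 3.112 1.79
vertex -1.722 3.421 1.217
endloop
endfacet
facet normal 0.816 0.259 -0.517
outer loop
vertex -1.382 3.172 1.629
vertex -1.722 3.421 1.217
vertex -1.337 4.187 2.208
endloop
endfacet
facet normal 0.816 0.258 -0.517
outer loop
vertex -1.337 4.187 2.208
vertex -1.722 3.421 1.217
vertex -1.677 4.437 1.796
endloop
endfacet
facet normal 0.039 0.868 0.495
outer loop
vertex -1.337 4.187 2.208
vertex -1.677 4.437 1.796
vertex -2.088 4.128 2.37
endloop
endfacet
facet normal -0.038 -0.868 -0.495
outer loop
vertex -1.722 3.421 1.217
vertex -2.132 3.112 1.79
vertex -2.302 3.49 1.141
endloop
endfacet
facet normal 0.170 0.482 -0.859
outer loop
vertex -1.722 3.421 1.217
vertex -2.302 3.49 1.141
vertex -1.677 4.437 1.796
endloop
endfacet
facet normal 0.168 0.483 -0.859
outer loop
vertex -1.677 4.437 1.796
vertex -2.302 3.49 1.141
vertex -2.258 4.506 1.721
endloop
endfacet
facet normal 0.039 0.868 0.495
outer loop
vertex -1.677 4.437 1.796
vertex -2.258 4.506 1.721
vertex -2.088 4.128 2.37
endloop
endfacet
facet normal -0.038 -0.868 -0.495
outer loop
vertex -2.302 3.49 1.141
vertex -2.132 3.112 1.79
vertex -2.783 3.337 1.446
endloop
endfacet
facet normal -0.577 0.424 -0.698
outer loop
vertex -2.302 3.49 1.141
vertex -2.783 3.337 1.446
vertex -2.258 4.506 1.721
endloop
endfacet
facet normal -0.576 0.423 -0.699
outer loop
vertex -2.258 4.506 1.721
vertex -2.783 3.337 1.446
vertex -2.739 4.353 2.025
endloop
endfacet
facet normal 0.037 0.868 0.496
outer loop
vertex -2.258 4.506 1.721
vertex -2.739 4.353 2.025
vertex -2.088 4.128 2.37
endloop
endfacet
facet normal -0.039 -0.868 -0.495
outer loop
vertex -2.783 3.337 1.446
vertex -2.132 3.112 1.79
vertex -2.883 3.053 1.952
endloop
endfacet
facet normal -0.985 0.116 -0.129
outer loop
vertex -2.783 3.337 1.446
vertex -2.883 3.053 1.952
vertex -2.739 4.353 2.025
endloop
endfacet
facet normal -0.985 0.116 -0.127
outer loop
vertex -2.739 4.353 2.025
vertex -2.883 3.053 1.952
vertex -2.838 4.068 2.531
endloop
endfacet
facet normal 0.037 0.868 0.496
outer loop
vertex -2.739 4.353 2.025
vertex -2.838 4.068 2.531
vertex -2.088 4.128 2.37
endloop
endfacet
facet normal -0.039 -0.868 -0.495
outer loop
vertex -2.883 3.053 1.952
vertex -2.132 3.112 1.79
vertex -2.543 2.803 2.364
endloop
endfacet
facet normal -0.816 -0.259 0.517
outer loop
vertex -2.883 3.053 1.952
vertex -2.543 2.803 2.364
vertex -2.838 4.068 2.531
endloop
endfacet
facet normal -0.816 -0.259 0.517
outer loop
vertex -2.838 4.068 2.531
vertex -2.543 2.803 2.364
vertex -2.498 3.819 2.943
endloop
endfacet
facet normal 0.037 0.868 0.495
outer loop
vertex -2.838 4.068 2.531
vertex -2.498 3.819 2.943
vertex -2.088 4.128 2.37
endloop
endfacet
facet normal -0.039 -0.868 -0.495
outer loop
vertex -2.543 2.803 2.364
vertex -2.132 3.112 1.79
vertex -1.962 2.734 2.439
endloop
endfacet
facet normal -0.168 -0.482 0.860
outer loop
vertex -2.543 2.803 2.364
vertex -1.962 2.734 2.439
vertex -2.498 3.819 2.943
endloop
endfacet
facet normal -0.170 -0.483 0.859
outer loop
vertex -2.498 3.819 2.943
vertex -1.962 2.734 2.439
vertex -1.918 3.75 3.019
endloop
endfacet
facet normal 0.038 0.868 0.495
outer loop
vertex -2.498 3.819 2.943
vertex -1.918 3.75 3.019
vertex -2.088 4.128 2.37
endloop
endfacet
facet normal -0.037 -0.868 -0.496
outer loop
vertex -1.962 2.734 2.439
vertex -2.132 3.112 1.79
vertex -1.481 2.887 2.135
endloop
endfacet
facet normal 0.576 -0.424 0.699
outer loop
vertex -1.962 2.734 2.439
vertex -1.481 2.887 2.135
vertex -1.918 3.75 3.019
endloop
endfacet
facet normal 0.577 -0.423 0.698
outer loop
vertex -1.918 3.75 3.019
vertex -1.481 2.887 2.135
vertex -1.437 3.903 2.714
endloop
endfacet
facet normal 0.038 0.868 0.495
outer loop
vertex -1.918 3.75 3.019
vertex -1.437 3.903 2.714
vertex -2.088 4.128 2.37
endloop
endfacet

endsolid


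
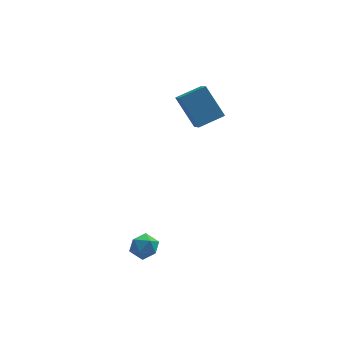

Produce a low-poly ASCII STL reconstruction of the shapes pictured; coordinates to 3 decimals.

solid 
facet normal -0.933 0.241 0.266
outer loop
vertex -3.748 -3.05 -1.981
vertex -4.008 -3.805 -2.209
vertex -3.752 -3.672 -1.43
endloop
endfacet
facet normal -0.457 0.591 0.664
outer loop
vertex -3.748 -3.05 -1.981
vertex -3.752 -3.672 -1.43
vertex -3.11 -3.145 -1.457
endloop
endfacet
facet normal -0.042 0.973 0.227
outer loop
vertex -3.748 -3.05 -1.981
vertex -3.11 -3.145 -1.457
vertex -2.969 -2.953 -2.253
endloop
endfacet
facet normal -0.261 0.859 -0.441
outer loop
vertex -3.748 -3.05 -1.981
vertex -2.969 -2.953 -2.253
vertex -3.524 -3.36 -2.718
endloop
endfacet
facet normal -0.813 0.406 -0.418
outer loop
vertex -3.748 -3.05 -1.981
vertex -3.524 -3.36 -2.718
vertex -4.008 -3.805 -2.209
endloop
endfacet
facet normal -0.047 0.108 0.993
outer loop
vertex -3.11 -3.145 -1.457
vertex -3.752 -3.672 -1.43
vertex -2.976 -3.96 -1.362
endloop
endfacet
facet normal -0.818 -0.458 0.347
outer loop
vertex -3.752 -3.672 -1.43
vertex -4.008 -3.805 -2.209
vertex -3.531 -4.367 -1.827
endloop
endfacet
facet normal -0.623 -0.191 -0.759
outer loop
vertex -4.008 -3.805 -2.209
vertex -3.524 -3.36 -2.718
vertex -3.39 -4.175 -2.623
endloop
endfacet
facet normal 0.271 0.541 -0.796
outer loop
vertex -3.524 -3.36 -2.718
vertex -2.969 -2.953 -2.253
vertex -2.748 -3.648 -2.65
endloop
endfacet
facet normal 0.626 0.726 0.286
outer loop
vertex -2.969 -2.953 -2.253
vertex -3.11 -3.145 -1.457
vertex -2.492 -3.515 -1.871
endloop
endfacet
facet normal 0.261 -0.859 0.441
outer loop
vertex -2.752 -4.27 -2.099
vertex -2.976 -3.96 -1.362
vertex -3.531 -4.367 -1.827
endloop
endfacet
facet normal 0.042 -0.973 -0.227
outer loop
vertex -2.752 -4.27 -2.099
vertex -3.531 -4.367 -1.827
vertex -3.39 -4.175 -2.623
endloop
endfacet
facet normal 0.457 -0.591 -0.664
outer loop
vertex -2.752 -4.27 -2.099
vertex -3.39 -4.175 -2.623
vertex -2.748 -3.648 -2.65
endloop
endfacet
facet normal 0.933 -0.241 -0.266
outer loop
vertex -2.752 -4.27 -2.099
vertex -2.748 -3.648 -2.65
vertex -2.492 -3.515 -1.871
endloop
endfacet
facet normal 0.813 -0.406 0.418
outer loop
vertex -2.752 -4.27 -2.099
vertex -2.492 -3.515 -1.871
vertex -2.976 -3.96 -1.362
endloop
endfacet
facet normal -0.271 -0.541 0.796
outer loop
vertex -3.531 -4.367 -1.827
vertex -2.976 -3.96 -1.362
vertex -3.752 -3.672 -1.43
endloop
endfacet
facet normal -0.626 -0.726 -0.286
outer loop
vertex -3.39 -4.175 -2.623
vertex -3.531 -4.367 -1.827
vertex -4.008 -3.805 -2.209
endloop
endfacet
facet normal 0.047 -0.108 -0.993
outer loop
vertex -2.748 -3.648 -2.65
vertex -3.39 -4.175 -2.623
vertex -3.524 -3.36 -2.718
endloop
endfacet
facet normal 0.818 0.458 -0.347
outer loop
vertex -2.492 -3.515 -1.871
vertex -2.748 -3.648 -2.65
vertex -2.969 -2.953 -2.253
endloop
endfacet
facet normal 0.623 0.191 0.759
outer loop
vertex -2.976 -3.96 -1.362
vertex -2.492 -3.515 -1.871
vertex -3.11 -3.145 -1.457
endloop
endfacet
facet normal -0.409 0.502 0.762
outer loop
vertex -0.702 2.58 4.393
vertex 0.709 3.016 4.863
vertex -0.788 3.718 3.598
endloop
endfacet
facet normal -0.910 -0.281 -0.304
outer loop
vertex 0.071 2.664 1.997
vertex -0.702 2.58 4.393
vertex -0.788 3.718 3.598
endloop
endfacet
facet normal -0.409 0.502 0.762
outer loop
vertex -0.788 3.718 3.598
vertex 0.709 3.016 4.863
vertex 0.623 4.153 4.068
endloop
endfacet
facet normal -0.062 0.818 -0.572
outer loop
vertex 0.623 4.153 4.068
vertex 0.071 2.664 1.997
vertex -0.788 3.718 3.598
endloop
endfacet
facet normal 0.062 -0.818 0.572
outer loop
vertex -0.702 2.58 4.393
vertex 1.568 1.962 3.262
vertex 0.709 3.016 4.863
endloop
endfacet
facet normal -0.910 -0.281 -0.304
outer loop
vertex 0.157 1.527 2.792
vertex -0.702 2.58 4.393
vertex 0.071 2.664 1.997
endloop
endfacet
facet normal 0.062 -0.818 0.571
outer loop
vertex 0.157 1.527 2.792
vertex 1.568 1.962 3.262
vertex -0.702 2.58 4.393
endloop
endfacet
facet normal 0.910 0.281 0.303
outer loop
vertex 0.709 3.016 4.863
vertex 1.568 1.962 3.262
vertex 0.623 4.153 4.068
endloop
endfacet
facet normal -0.062 0.818 -0.572
outer loop
vertex 1.482 3.1 2.467
vertex 0.071 2.664 1.997
vertex 0.623 4.153 4.068
endloop
endfacet
facet normal 0.910 0.281 0.304
outer loop
vertex 0.623 4.153 4.068
vertex 1.568 1.962 3.262
vertex 1.482 3.1 2.467
endloop
endfacet
facet normal 0.409 -0.502 -0.762
outer loop
vertex 1.482 3.1 2.467
vertex 0.157 1.527 2.792
vertex 0.071 2.664 1.997
endloop
endfacet
facet normal 0.409 -0.502 -0.762
outer loop
vertex 1.568 1.962 3.262
vertex 0.157 1.527 2.792
vertex 1.482 3.1 2.467
endloop
endfacet

endsolid


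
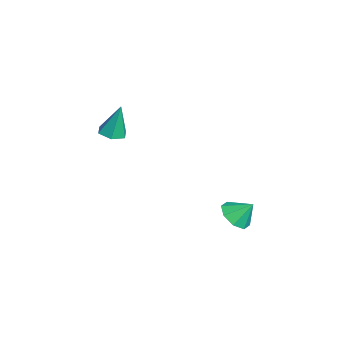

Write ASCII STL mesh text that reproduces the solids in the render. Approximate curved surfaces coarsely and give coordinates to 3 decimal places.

solid 
facet normal -0.194 -0.650 -0.735
outer loop
vertex 0.833 2.125 -3.379
vertex 0.22 1.855 -2.978
vertex 0.329 2.419 -3.506
endloop
endfacet
facet normal 0.521 0.847 -0.107
outer loop
vertex 0.833 2.125 -3.379
vertex 0.329 2.419 -3.506
vertex 0.42 2.525 -2.222
endloop
endfacet
facet normal -0.192 -0.651 -0.735
outer loop
vertex 0.329 2.419 -3.506
vertex 0.22 1.855 -2.978
vertex -0.238 2.382 -3.325
endloop
endfacet
facet normal -0.089 0.993 -0.076
outer loop
vertex 0.329 2.419 -3.506
vertex -0.238 2.382 -3.325
vertex 0.42 2.525 -2.222
endloop
endfacet
facet normal -0.193 -0.651 -0.734
outer loop
vertex -0.238 2.382 -3.325
vertex 0.22 1.855 -2.978
vertex -0.537 2.037 -2.94
endloop
endfacet
facet normal -0.580 0.777 0.245
outer loop
vertex -0.238 2.382 -3.325
vertex -0.537 2.037 -2.94
vertex 0.42 2.525 -2.222
endloop
endfacet
facet normal -0.193 -0.650 -0.735
outer loop
vertex -0.537 2.037 -2.94
vertex 0.22 1.855 -2.978
vertex -0.392 1.585 -2.578
endloop
endfacet
facet normal -0.668 0.323 0.671
outer loop
vertex -0.537 2.037 -2.94
vertex -0.392 1.585 -2.578
vertex 0.42 2.525 -2.222
endloop
endfacet
facet normal -0.193 -0.651 -0.734
outer loop
vertex -0.392 1.585 -2.578
vertex 0.22 1.855 -2.978
vertex 0.112 1.291 -2.45
endloop
endfacet
facet normal -0.300 -0.101 0.949
outer loop
vertex -0.392 1.585 -2.578
vertex 0.112 1.291 -2.45
vertex 0.42 2.525 -2.222
endloop
endfacet
facet normal -0.193 -0.651 -0.734
outer loop
vertex 0.112 1.291 -2.45
vertex 0.22 1.855 -2.978
vertex 0.679 1.328 -2.632
endloop
endfacet
facet normal 0.311 -0.247 0.918
outer loop
vertex 0.112 1.291 -2.45
vertex 0.679 1.328 -2.632
vertex 0.42 2.525 -2.222
endloop
endfacet
facet normal -0.193 -0.650 -0.735
outer loop
vertex 0.679 1.328 -2.632
vertex 0.22 1.855 -2.978
vertex 0.978 1.673 -3.016
endloop
endfacet
facet normal 0.802 -0.031 0.597
outer loop
vertex 0.679 1.328 -2.632
vertex 0.978 1.673 -3.016
vertex 0.42 2.525 -2.222
endloop
endfacet
facet normal -0.193 -0.651 -0.734
outer loop
vertex 0.978 1.673 -3.016
vertex 0.22 1.855 -2.978
vertex 0.833 2.125 -3.379
endloop
endfacet
facet normal 0.890 0.423 0.171
outer loop
vertex 0.978 1.673 -3.016
vertex 0.833 2.125 -3.379
vertex 0.42 2.525 -2.222
endloop
endfacet
facet normal -0.025 -0.237 -0.971
outer loop
vertex -0.023 -2.992 1.574
vertex -0.629 -2.92 1.572
vertex -0.266 -2.447 1.447
endloop
endfacet
facet normal 0.874 0.438 0.208
outer loop
vertex -0.023 -2.992 1.574
vertex -0.266 -2.447 1.447
vertex -0.591 -2.56 3.048
endloop
endfacet
facet normal -0.025 -0.237 -0.971
outer loop
vertex -0.266 -2.447 1.447
vertex -0.629 -2.92 1.572
vertex -0.871 -2.375 1.445
endloop
endfacet
facet normal 0.117 0.989 0.094
outer loop
vertex -0.266 -2.447 1.447
vertex -0.871 -2.375 1.445
vertex -0.591 -2.56 3.048
endloop
endfacet
facet normal -0.025 -0.237 -0.971
outer loop
vertex -0.871 -2.375 1.445
vertex -0.629 -2.92 1.572
vertex -1.235 -2.849 1.57
endloop
endfacet
facet normal -0.750 0.630 0.204
outer loop
vertex -0.871 -2.375 1.445
vertex -1.235 -2.849 1.57
vertex -0.591 -2.56 3.048
endloop
endfacet
facet normal -0.025 -0.237 -0.971
outer loop
vertex -1.235 -2.849 1.57
vertex -0.629 -2.92 1.572
vertex -0.993 -3.394 1.697
endloop
endfacet
facet normal -0.858 -0.281 0.429
outer loop
vertex -1.235 -2.849 1.57
vertex -0.993 -3.394 1.697
vertex -0.591 -2.56 3.048
endloop
endfacet
facet normal -0.025 -0.237 -0.971
outer loop
vertex -0.993 -3.394 1.697
vertex -0.629 -2.92 1.572
vertex -0.387 -3.466 1.699
endloop
endfacet
facet normal -0.101 -0.833 0.544
outer loop
vertex -0.993 -3.394 1.697
vertex -0.387 -3.466 1.699
vertex -0.591 -2.56 3.048
endloop
endfacet
facet normal -0.025 -0.237 -0.971
outer loop
vertex -0.387 -3.466 1.699
vertex -0.629 -2.92 1.572
vertex -0.023 -2.992 1.574
endloop
endfacet
facet normal 0.766 -0.474 0.434
outer loop
vertex -0.387 -3.466 1.699
vertex -0.023 -2.992 1.574
vertex -0.591 -2.56 3.048
endloop
endfacet

endsolid


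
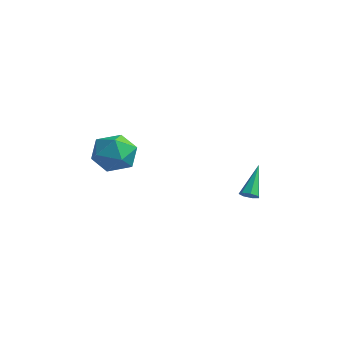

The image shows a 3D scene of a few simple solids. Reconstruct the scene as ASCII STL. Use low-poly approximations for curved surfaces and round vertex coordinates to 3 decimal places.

solid 
facet normal 0.259 -0.592 -0.763
outer loop
vertex 4.204 2.143 -2.062
vertex 3.721 2.045 -2.15
vertex 4.004 2.411 -2.338
endloop
endfacet
facet normal 0.768 0.637 0.062
outer loop
vertex 4.204 2.143 -2.062
vertex 4.004 2.411 -2.338
vertex 3.219 3.195 -0.67
endloop
endfacet
facet normal 0.260 -0.593 -0.762
outer loop
vertex 4.004 2.411 -2.338
vertex 3.721 2.045 -2.15
vertex 3.592 2.404 -2.473
endloop
endfacet
facet normal 0.109 0.918 -0.380
outer loop
vertex 4.004 2.411 -2.338
vertex 3.592 2.404 -2.473
vertex 3.219 3.195 -0.67
endloop
endfacet
facet normal 0.259 -0.593 -0.762
outer loop
vertex 3.592 2.404 -2.473
vertex 3.721 2.045 -2.15
vertex 3.277 2.126 -2.364
endloop
endfacet
facet normal -0.679 0.610 -0.408
outer loop
vertex 3.592 2.404 -2.473
vertex 3.277 2.126 -2.364
vertex 3.219 3.195 -0.67
endloop
endfacet
facet normal 0.259 -0.594 -0.762
outer loop
vertex 3.277 2.126 -2.364
vertex 3.721 2.045 -2.15
vertex 3.297 1.787 -2.093
endloop
endfacet
facet normal -0.998 -0.057 0.002
outer loop
vertex 3.277 2.126 -2.364
vertex 3.297 1.787 -2.093
vertex 3.219 3.195 -0.67
endloop
endfacet
facet normal 0.258 -0.593 -0.763
outer loop
vertex 3.297 1.787 -2.093
vertex 3.721 2.045 -2.15
vertex 3.637 1.642 -1.865
endloop
endfacet
facet normal -0.610 -0.580 0.540
outer loop
vertex 3.297 1.787 -2.093
vertex 3.637 1.642 -1.865
vertex 3.219 3.195 -0.67
endloop
endfacet
facet normal 0.260 -0.593 -0.762
outer loop
vertex 3.637 1.642 -1.865
vertex 3.721 2.045 -2.15
vertex 4.04 1.801 -1.851
endloop
endfacet
facet normal 0.195 -0.565 0.802
outer loop
vertex 3.637 1.642 -1.865
vertex 4.04 1.801 -1.851
vertex 3.219 3.195 -0.67
endloop
endfacet
facet normal 0.259 -0.594 -0.761
outer loop
vertex 4.04 1.801 -1.851
vertex 3.721 2.045 -2.15
vertex 4.204 2.143 -2.062
endloop
endfacet
facet normal 0.808 -0.024 0.589
outer loop
vertex 4.04 1.801 -1.851
vertex 4.204 2.143 -2.062
vertex 3.219 3.195 -0.67
endloop
endfacet
facet normal -0.232 -0.005 0.973
outer loop
vertex -2.871 0.061 0.397
vertex -3.392 -1.081 0.267
vertex -2.169 -0.975 0.559
endloop
endfacet
facet normal 0.359 0.377 0.854
outer loop
vertex -2.871 0.061 0.397
vertex -2.169 -0.975 0.559
vertex -1.702 0.012 -0.073
endloop
endfacet
facet normal 0.196 0.898 0.394
outer loop
vertex -2.871 0.061 0.397
vertex -1.702 0.012 -0.073
vertex -2.635 0.516 -0.756
endloop
endfacet
facet normal -0.495 0.838 0.229
outer loop
vertex -2.871 0.061 0.397
vertex -2.635 0.516 -0.756
vertex -3.68 -0.159 -0.546
endloop
endfacet
facet normal -0.760 0.280 0.587
outer loop
vertex -2.871 0.061 0.397
vertex -3.68 -0.159 -0.546
vertex -3.392 -1.081 0.267
endloop
endfacet
facet normal 0.839 -0.050 0.542
outer loop
vertex -1.702 0.012 -0.073
vertex -2.169 -0.975 0.559
vertex -1.5 -1.161 -0.494
endloop
endfacet
facet normal -0.118 -0.668 0.735
outer loop
vertex -2.169 -0.975 0.559
vertex -3.392 -1.081 0.267
vertex -2.545 -1.836 -0.284
endloop
endfacet
facet normal -0.972 -0.207 0.110
outer loop
vertex -3.392 -1.081 0.267
vertex -3.68 -0.159 -0.546
vertex -3.478 -1.332 -0.967
endloop
endfacet
facet normal -0.544 0.696 -0.469
outer loop
vertex -3.68 -0.159 -0.546
vertex -2.635 0.516 -0.756
vertex -3.011 -0.345 -1.599
endloop
endfacet
facet normal 0.576 0.793 -0.201
outer loop
vertex -2.635 0.516 -0.756
vertex -1.702 0.012 -0.073
vertex -1.788 -0.239 -1.307
endloop
endfacet
facet normal 0.495 -0.838 -0.229
outer loop
vertex -2.309 -1.381 -1.437
vertex -1.5 -1.161 -0.494
vertex -2.545 -1.836 -0.284
endloop
endfacet
facet normal -0.196 -0.898 -0.394
outer loop
vertex -2.309 -1.381 -1.437
vertex -2.545 -1.836 -0.284
vertex -3.478 -1.332 -0.967
endloop
endfacet
facet normal -0.359 -0.377 -0.854
outer loop
vertex -2.309 -1.381 -1.437
vertex -3.478 -1.332 -0.967
vertex -3.011 -0.345 -1.599
endloop
endfacet
facet normal 0.232 0.005 -0.973
outer loop
vertex -2.309 -1.381 -1.437
vertex -3.011 -0.345 -1.599
vertex -1.788 -0.239 -1.307
endloop
endfacet
facet normal 0.760 -0.280 -0.587
outer loop
vertex -2.309 -1.381 -1.437
vertex -1.788 -0.239 -1.307
vertex -1.5 -1.161 -0.494
endloop
endfacet
facet normal 0.544 -0.696 0.469
outer loop
vertex -2.545 -1.836 -0.284
vertex -1.5 -1.161 -0.494
vertex -2.169 -0.975 0.559
endloop
endfacet
facet normal -0.576 -0.793 0.201
outer loop
vertex -3.478 -1.332 -0.967
vertex -2.545 -1.836 -0.284
vertex -3.392 -1.081 0.267
endloop
endfacet
facet normal -0.839 0.050 -0.542
outer loop
vertex -3.011 -0.345 -1.599
vertex -3.478 -1.332 -0.967
vertex -3.68 -0.159 -0.546
endloop
endfacet
facet normal 0.118 0.668 -0.735
outer loop
vertex -1.788 -0.239 -1.307
vertex -3.011 -0.345 -1.599
vertex -2.635 0.516 -0.756
endloop
endfacet
facet normal 0.972 0.207 -0.110
outer loop
vertex -1.5 -1.161 -0.494
vertex -1.788 -0.239 -1.307
vertex -1.702 0.012 -0.073
endloop
endfacet

endsolid


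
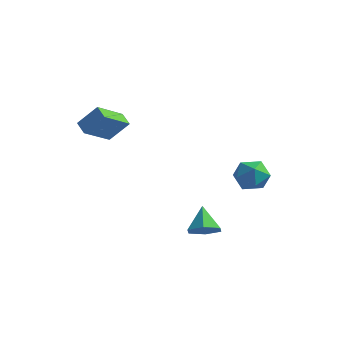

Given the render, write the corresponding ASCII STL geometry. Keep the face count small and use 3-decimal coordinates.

solid 
facet normal 0.421 -0.524 -0.740
outer loop
vertex 3.325 0.901 -4.185
vertex 2.379 0.749 -4.616
vertex 2.95 1.588 -4.885
endloop
endfacet
facet normal 0.554 0.723 0.413
outer loop
vertex 3.325 0.901 -4.185
vertex 2.95 1.588 -4.885
vertex 1.621 1.691 -3.284
endloop
endfacet
facet normal 0.421 -0.524 -0.740
outer loop
vertex 2.95 1.588 -4.885
vertex 2.379 0.749 -4.616
vertex 2.005 1.437 -5.316
endloop
endfacet
facet normal -0.093 0.986 -0.141
outer loop
vertex 2.95 1.588 -4.885
vertex 2.005 1.437 -5.316
vertex 1.621 1.691 -3.284
endloop
endfacet
facet normal 0.422 -0.523 -0.740
outer loop
vertex 2.005 1.437 -5.316
vertex 2.379 0.749 -4.616
vertex 1.434 0.597 -5.048
endloop
endfacet
facet normal -0.838 0.499 -0.221
outer loop
vertex 2.005 1.437 -5.316
vertex 1.434 0.597 -5.048
vertex 1.621 1.691 -3.284
endloop
endfacet
facet normal 0.422 -0.523 -0.740
outer loop
vertex 1.434 0.597 -5.048
vertex 2.379 0.749 -4.616
vertex 1.809 -0.09 -4.348
endloop
endfacet
facet normal -0.934 -0.251 0.254
outer loop
vertex 1.434 0.597 -5.048
vertex 1.809 -0.09 -4.348
vertex 1.621 1.691 -3.284
endloop
endfacet
facet normal 0.421 -0.523 -0.741
outer loop
vertex 1.809 -0.09 -4.348
vertex 2.379 0.749 -4.616
vertex 2.754 0.061 -3.917
endloop
endfacet
facet normal -0.287 -0.513 0.809
outer loop
vertex 1.809 -0.09 -4.348
vertex 2.754 0.061 -3.917
vertex 1.621 1.691 -3.284
endloop
endfacet
facet normal 0.422 -0.523 -0.741
outer loop
vertex 2.754 0.061 -3.917
vertex 2.379 0.749 -4.616
vertex 3.325 0.901 -4.185
endloop
endfacet
facet normal 0.457 -0.027 0.889
outer loop
vertex 2.754 0.061 -3.917
vertex 3.325 0.901 -4.185
vertex 1.621 1.691 -3.284
endloop
endfacet
facet normal -0.917 0.131 0.378
outer loop
vertex 2.341 3.72 -1.452
vertex 2.798 3.756 -0.356
vertex 2.682 4.757 -0.985
endloop
endfacet
facet normal -0.869 0.411 -0.278
outer loop
vertex 2.341 3.72 -1.452
vertex 2.682 4.757 -0.985
vertex 2.927 4.508 -2.12
endloop
endfacet
facet normal -0.679 -0.110 -0.726
outer loop
vertex 2.341 3.72 -1.452
vertex 2.927 4.508 -2.12
vertex 3.194 3.353 -2.194
endloop
endfacet
facet normal -0.609 -0.712 -0.348
outer loop
vertex 2.341 3.72 -1.452
vertex 3.194 3.353 -2.194
vertex 3.114 2.888 -1.103
endloop
endfacet
facet normal -0.756 -0.563 0.334
outer loop
vertex 2.341 3.72 -1.452
vertex 3.114 2.888 -1.103
vertex 2.798 3.756 -0.356
endloop
endfacet
facet normal -0.347 0.897 -0.272
outer loop
vertex 2.927 4.508 -2.12
vertex 2.682 4.757 -0.985
vertex 3.746 5.032 -1.437
endloop
endfacet
facet normal -0.425 0.446 0.788
outer loop
vertex 2.682 4.757 -0.985
vertex 2.798 3.756 -0.356
vertex 3.666 4.567 -0.346
endloop
endfacet
facet normal -0.165 -0.677 0.717
outer loop
vertex 2.798 3.756 -0.356
vertex 3.114 2.888 -1.103
vertex 3.933 3.412 -0.42
endloop
endfacet
facet normal 0.073 -0.919 -0.386
outer loop
vertex 3.114 2.888 -1.103
vertex 3.194 3.353 -2.194
vertex 4.178 3.163 -1.555
endloop
endfacet
facet normal -0.040 0.055 -0.998
outer loop
vertex 3.194 3.353 -2.194
vertex 2.927 4.508 -2.12
vertex 4.062 4.164 -2.184
endloop
endfacet
facet normal 0.609 0.712 0.348
outer loop
vertex 4.519 4.2 -1.088
vertex 3.746 5.032 -1.437
vertex 3.666 4.567 -0.346
endloop
endfacet
facet normal 0.679 0.110 0.726
outer loop
vertex 4.519 4.2 -1.088
vertex 3.666 4.567 -0.346
vertex 3.933 3.412 -0.42
endloop
endfacet
facet normal 0.869 -0.411 0.278
outer loop
vertex 4.519 4.2 -1.088
vertex 3.933 3.412 -0.42
vertex 4.178 3.163 -1.555
endloop
endfacet
facet normal 0.917 -0.131 -0.378
outer loop
vertex 4.519 4.2 -1.088
vertex 4.178 3.163 -1.555
vertex 4.062 4.164 -2.184
endloop
endfacet
facet normal 0.756 0.563 -0.334
outer loop
vertex 4.519 4.2 -1.088
vertex 4.062 4.164 -2.184
vertex 3.746 5.032 -1.437
endloop
endfacet
facet normal -0.073 0.919 0.386
outer loop
vertex 3.666 4.567 -0.346
vertex 3.746 5.032 -1.437
vertex 2.682 4.757 -0.985
endloop
endfacet
facet normal 0.040 -0.055 0.998
outer loop
vertex 3.933 3.412 -0.42
vertex 3.666 4.567 -0.346
vertex 2.798 3.756 -0.356
endloop
endfacet
facet normal 0.347 -0.897 0.272
outer loop
vertex 4.178 3.163 -1.555
vertex 3.933 3.412 -0.42
vertex 3.114 2.888 -1.103
endloop
endfacet
facet normal 0.425 -0.446 -0.788
outer loop
vertex 4.062 4.164 -2.184
vertex 4.178 3.163 -1.555
vertex 3.194 3.353 -2.194
endloop
endfacet
facet normal 0.165 0.677 -0.717
outer loop
vertex 3.746 5.032 -1.437
vertex 4.062 4.164 -2.184
vertex 2.927 4.508 -2.12
endloop
endfacet
facet normal -0.796 0.429 0.427
outer loop
vertex -4.876 -1.139 2.648
vertex -3.881 -0.569 3.93
vertex -4.487 0.693 1.532
endloop
endfacet
facet normal -0.578 -0.332 -0.746
outer loop
vertex -3.699 0.269 1.11
vertex -4.876 -1.139 2.648
vertex -4.487 0.693 1.532
endloop
endfacet
facet normal -0.796 0.429 0.427
outer loop
vertex -4.487 0.693 1.532
vertex -3.881 -0.569 3.93
vertex -3.493 1.263 2.814
endloop
endfacet
facet normal 0.178 0.840 -0.512
outer loop
vertex -3.493 1.263 2.814
vertex -3.699 0.269 1.11
vertex -4.487 0.693 1.532
endloop
endfacet
facet normal -0.178 -0.840 0.512
outer loop
vertex -4.876 -1.139 2.648
vertex -3.093 -0.993 3.508
vertex -3.881 -0.569 3.93
endloop
endfacet
facet normal -0.577 -0.332 -0.746
outer loop
vertex -4.087 -1.563 2.226
vertex -4.876 -1.139 2.648
vertex -3.699 0.269 1.11
endloop
endfacet
facet normal -0.178 -0.841 0.512
outer loop
vertex -4.087 -1.563 2.226
vertex -3.093 -0.993 3.508
vertex -4.876 -1.139 2.648
endloop
endfacet
facet normal 0.578 0.332 0.746
outer loop
vertex -3.881 -0.569 3.93
vertex -3.093 -0.993 3.508
vertex -3.493 1.263 2.814
endloop
endfacet
facet normal 0.178 0.840 -0.512
outer loop
vertex -2.704 0.839 2.392
vertex -3.699 0.269 1.11
vertex -3.493 1.263 2.814
endloop
endfacet
facet normal 0.577 0.332 0.746
outer loop
vertex -3.493 1.263 2.814
vertex -3.093 -0.993 3.508
vertex -2.704 0.839 2.392
endloop
endfacet
facet normal 0.796 -0.429 -0.427
outer loop
vertex -2.704 0.839 2.392
vertex -4.087 -1.563 2.226
vertex -3.699 0.269 1.11
endloop
endfacet
facet normal 0.796 -0.429 -0.427
outer loop
vertex -3.093 -0.993 3.508
vertex -4.087 -1.563 2.226
vertex -2.704 0.839 2.392
endloop
endfacet

endsolid


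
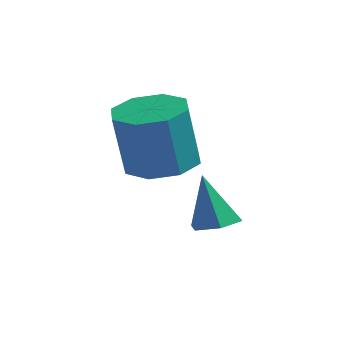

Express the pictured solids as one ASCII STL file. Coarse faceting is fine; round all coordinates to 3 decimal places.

solid 
facet normal 0.125 0.107 -0.986
outer loop
vertex -0.648 3.746 -0.484
vertex -1.216 2.987 -0.638
vertex -1.355 3.933 -0.553
endloop
endfacet
facet normal 0.241 0.961 0.135
outer loop
vertex -0.648 3.746 -0.484
vertex -1.355 3.933 -0.553
vertex -0.876 3.551 1.312
endloop
endfacet
facet normal 0.242 0.961 0.135
outer loop
vertex -0.876 3.551 1.312
vertex -1.355 3.933 -0.553
vertex -1.583 3.739 1.242
endloop
endfacet
facet normal -0.126 -0.106 0.986
outer loop
vertex -0.876 3.551 1.312
vertex -1.583 3.739 1.242
vertex -1.444 2.793 1.158
endloop
endfacet
facet normal 0.125 0.107 -0.986
outer loop
vertex -1.355 3.933 -0.553
vertex -1.216 2.987 -0.638
vertex -1.981 3.567 -0.672
endloop
endfacet
facet normal -0.509 0.861 0.028
outer loop
vertex -1.355 3.933 -0.553
vertex -1.981 3.567 -0.672
vertex -1.583 3.739 1.242
endloop
endfacet
facet normal -0.510 0.860 0.029
outer loop
vertex -1.583 3.739 1.242
vertex -1.981 3.567 -0.672
vertex -2.208 3.372 1.124
endloop
endfacet
facet normal -0.124 -0.106 0.987
outer loop
vertex -1.583 3.739 1.242
vertex -2.208 3.372 1.124
vertex -1.444 2.793 1.158
endloop
endfacet
facet normal 0.125 0.107 -0.986
outer loop
vertex -1.981 3.567 -0.672
vertex -1.216 2.987 -0.638
vertex -2.159 2.861 -0.771
endloop
endfacet
facet normal -0.962 0.256 -0.094
outer loop
vertex -1.981 3.567 -0.672
vertex -2.159 2.861 -0.771
vertex -2.208 3.372 1.124
endloop
endfacet
facet normal -0.962 0.256 -0.094
outer loop
vertex -2.208 3.372 1.124
vertex -2.159 2.861 -0.771
vertex -2.386 2.666 1.025
endloop
endfacet
facet normal -0.125 -0.107 0.986
outer loop
vertex -2.208 3.372 1.124
vertex -2.386 2.666 1.025
vertex -1.444 2.793 1.158
endloop
endfacet
facet normal 0.125 0.107 -0.986
outer loop
vertex -2.159 2.861 -0.771
vertex -1.216 2.987 -0.638
vertex -1.784 2.229 -0.792
endloop
endfacet
facet normal -0.851 -0.500 -0.162
outer loop
vertex -2.159 2.861 -0.771
vertex -1.784 2.229 -0.792
vertex -2.386 2.666 1.025
endloop
endfacet
facet normal -0.852 -0.499 -0.162
outer loop
vertex -2.386 2.666 1.025
vertex -1.784 2.229 -0.792
vertex -2.012 2.034 1.004
endloop
endfacet
facet normal -0.125 -0.107 0.986
outer loop
vertex -2.386 2.666 1.025
vertex -2.012 2.034 1.004
vertex -1.444 2.793 1.158
endloop
endfacet
facet normal 0.126 0.106 -0.986
outer loop
vertex -1.784 2.229 -0.792
vertex -1.216 2.987 -0.638
vertex -1.077 2.041 -0.722
endloop
endfacet
facet normal -0.242 -0.961 -0.135
outer loop
vertex -1.784 2.229 -0.792
vertex -1.077 2.041 -0.722
vertex -2.012 2.034 1.004
endloop
endfacet
facet normal -0.241 -0.961 -0.135
outer loop
vertex -2.012 2.034 1.004
vertex -1.077 2.041 -0.722
vertex -1.305 1.847 1.073
endloop
endfacet
facet normal -0.125 -0.107 0.986
outer loop
vertex -2.012 2.034 1.004
vertex -1.305 1.847 1.073
vertex -1.444 2.793 1.158
endloop
endfacet
facet normal 0.124 0.106 -0.987
outer loop
vertex -1.077 2.041 -0.722
vertex -1.216 2.987 -0.638
vertex -0.452 2.408 -0.604
endloop
endfacet
facet normal 0.510 -0.860 -0.028
outer loop
vertex -1.077 2.041 -0.722
vertex -0.452 2.408 -0.604
vertex -1.305 1.847 1.073
endloop
endfacet
facet normal 0.509 -0.860 -0.029
outer loop
vertex -1.305 1.847 1.073
vertex -0.452 2.408 -0.604
vertex -0.679 2.213 1.192
endloop
endfacet
facet normal -0.125 -0.107 0.986
outer loop
vertex -1.305 1.847 1.073
vertex -0.679 2.213 1.192
vertex -1.444 2.793 1.158
endloop
endfacet
facet normal 0.125 0.107 -0.986
outer loop
vertex -0.452 2.408 -0.604
vertex -1.216 2.987 -0.638
vertex -0.274 3.114 -0.505
endloop
endfacet
facet normal 0.962 -0.256 0.094
outer loop
vertex -0.452 2.408 -0.604
vertex -0.274 3.114 -0.505
vertex -0.679 2.213 1.192
endloop
endfacet
facet normal 0.962 -0.256 0.094
outer loop
vertex -0.679 2.213 1.192
vertex -0.274 3.114 -0.505
vertex -0.501 2.919 1.291
endloop
endfacet
facet normal -0.125 -0.107 0.986
outer loop
vertex -0.679 2.213 1.192
vertex -0.501 2.919 1.291
vertex -1.444 2.793 1.158
endloop
endfacet
facet normal 0.125 0.107 -0.986
outer loop
vertex -0.274 3.114 -0.505
vertex -1.216 2.987 -0.638
vertex -0.648 3.746 -0.484
endloop
endfacet
facet normal 0.852 0.499 0.162
outer loop
vertex -0.274 3.114 -0.505
vertex -0.648 3.746 -0.484
vertex -0.501 2.919 1.291
endloop
endfacet
facet normal 0.851 0.500 0.162
outer loop
vertex -0.501 2.919 1.291
vertex -0.648 3.746 -0.484
vertex -0.876 3.551 1.312
endloop
endfacet
facet normal -0.125 -0.107 0.986
outer loop
vertex -0.501 2.919 1.291
vertex -0.876 3.551 1.312
vertex -1.444 2.793 1.158
endloop
endfacet
facet normal 0.317 -0.122 -0.941
outer loop
vertex 0.782 3.18 -2.195
vertex 0.158 3.099 -2.395
vertex 0.425 3.703 -2.383
endloop
endfacet
facet normal 0.615 0.603 0.509
outer loop
vertex 0.782 3.18 -2.195
vertex 0.425 3.703 -2.383
vertex -0.318 3.281 -0.985
endloop
endfacet
facet normal 0.318 -0.122 -0.940
outer loop
vertex 0.425 3.703 -2.383
vertex 0.158 3.099 -2.395
vertex -0.198 3.622 -2.583
endloop
endfacet
facet normal -0.187 0.964 0.192
outer loop
vertex 0.425 3.703 -2.383
vertex -0.198 3.622 -2.583
vertex -0.318 3.281 -0.985
endloop
endfacet
facet normal 0.318 -0.121 -0.940
outer loop
vertex -0.198 3.622 -2.583
vertex 0.158 3.099 -2.395
vertex -0.466 3.019 -2.596
endloop
endfacet
facet normal -0.914 0.406 0.018
outer loop
vertex -0.198 3.622 -2.583
vertex -0.466 3.019 -2.596
vertex -0.318 3.281 -0.985
endloop
endfacet
facet normal 0.318 -0.121 -0.940
outer loop
vertex -0.466 3.019 -2.596
vertex 0.158 3.099 -2.395
vertex -0.109 2.496 -2.408
endloop
endfacet
facet normal -0.841 -0.516 0.161
outer loop
vertex -0.466 3.019 -2.596
vertex -0.109 2.496 -2.408
vertex -0.318 3.281 -0.985
endloop
endfacet
facet normal 0.317 -0.120 -0.941
outer loop
vertex -0.109 2.496 -2.408
vertex 0.158 3.099 -2.395
vertex 0.514 2.576 -2.208
endloop
endfacet
facet normal -0.041 -0.877 0.478
outer loop
vertex -0.109 2.496 -2.408
vertex 0.514 2.576 -2.208
vertex -0.318 3.281 -0.985
endloop
endfacet
facet normal 0.317 -0.120 -0.941
outer loop
vertex 0.514 2.576 -2.208
vertex 0.158 3.099 -2.395
vertex 0.782 3.18 -2.195
endloop
endfacet
facet normal 0.688 -0.319 0.652
outer loop
vertex 0.514 2.576 -2.208
vertex 0.782 3.18 -2.195
vertex -0.318 3.281 -0.985
endloop
endfacet

endsolid
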